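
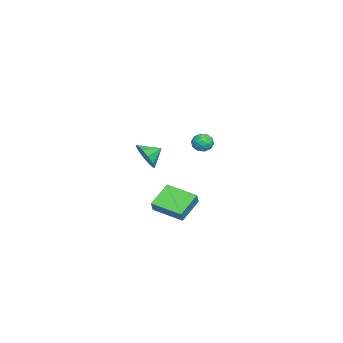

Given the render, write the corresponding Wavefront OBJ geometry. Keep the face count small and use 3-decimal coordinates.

v -3.801 1.193 1.68
v -3.472 1.403 1.118
v -3.948 0.197 1.222
v -3.619 0.407 0.66
v -3.276 0.322 1.246
v -3.185 0.937 1.528
v -4.235 0.663 0.812
v -4.144 1.278 1.094
v -3.74 1.075 0.582
v -3.148 0.864 0.85
v -4.272 0.736 1.49
v -3.68 0.525 1.758
v -3.623 1.385 1.439
v -3.797 0.215 0.901
v -3.595 0.165 1.245
v -3.402 0.288 0.915
v -3.455 1.112 1.68
v -3.262 1.235 1.35
v -3.147 0.599 1.425
v -4.158 0.365 0.99
v -3.965 0.488 0.66
v -4.018 1.312 1.425
v -3.825 1.435 1.095
v -4.273 1.001 0.915
v -3.588 1.316 0.794
v -3.674 0.73 0.525
v -4.036 0.881 0.614
v -3.983 1.243 0.78
v -3.24 1.192 0.951
v -3.326 0.606 0.682
v -3.125 0.556 1.026
v -3.071 0.918 1.192
v -3.397 0.999 0.636
v -4.094 0.994 1.658
v -4.18 0.408 1.389
v -4.349 0.682 1.148
v -4.295 1.044 1.314
v -3.746 0.87 1.815
v -3.832 0.284 1.546
v -3.437 0.357 1.56
v -3.384 0.719 1.726
v -4.023 0.601 1.704
v -0.127 -0.251 -1.075
v 0.321 -0.231 -0.376
v 0.37 1.546 -1.442
v 0.818 1.565 -0.744
v 1.242 -0.805 -1.936
v 1.69 -0.786 -1.238
v 1.739 0.991 -2.304
v 2.187 1.011 -1.605
v 4.027 -0.471 3.496
v 4.382 0.136 2.903
v 3.473 0.271 3.924
v 3.911 -0.082 2.671
v 3.485 -0.449 2.754
v 3.265 -0.824 3.12
v 3.337 -1.064 3.631
v 3.672 -1.078 4.09
v 4.143 -0.86 4.322
v 4.57 -0.493 4.239
v 4.789 -0.118 3.872
v 4.718 0.122 3.362
f 1 38 17
f 38 12 41
f 17 41 6
f 38 41 17
f 1 17 13
f 17 6 18
f 13 18 2
f 17 18 13
f 1 13 22
f 13 2 23
f 22 23 8
f 13 23 22
f 1 22 34
f 22 8 37
f 34 37 11
f 22 37 34
f 1 34 38
f 34 11 42
f 38 42 12
f 34 42 38
f 2 18 29
f 18 6 32
f 29 32 10
f 18 32 29
f 6 41 19
f 41 12 40
f 19 40 5
f 41 40 19
f 12 42 39
f 42 11 35
f 39 35 3
f 42 35 39
f 11 37 36
f 37 8 24
f 36 24 7
f 37 24 36
f 8 23 28
f 23 2 25
f 28 25 9
f 23 25 28
f 4 30 16
f 30 10 31
f 16 31 5
f 30 31 16
f 4 16 14
f 16 5 15
f 14 15 3
f 16 15 14
f 4 14 21
f 14 3 20
f 21 20 7
f 14 20 21
f 4 21 26
f 21 7 27
f 26 27 9
f 21 27 26
f 4 26 30
f 26 9 33
f 30 33 10
f 26 33 30
f 5 31 19
f 31 10 32
f 19 32 6
f 31 32 19
f 3 15 39
f 15 5 40
f 39 40 12
f 15 40 39
f 7 20 36
f 20 3 35
f 36 35 11
f 20 35 36
f 9 27 28
f 27 7 24
f 28 24 8
f 27 24 28
f 10 33 29
f 33 9 25
f 29 25 2
f 33 25 29
f 44 46 43
f 47 44 43
f 43 46 45
f 45 47 43
f 44 50 46
f 48 44 47
f 48 50 44
f 46 50 45
f 49 47 45
f 45 50 49
f 49 48 47
f 50 48 49
f 52 51 54
f 52 54 53
f 54 51 55
f 54 55 53
f 55 51 56
f 55 56 53
f 56 51 57
f 56 57 53
f 57 51 58
f 57 58 53
f 58 51 59
f 58 59 53
f 59 51 60
f 59 60 53
f 60 51 61
f 60 61 53
f 61 51 62
f 61 62 53
f 62 51 52
f 62 52 53



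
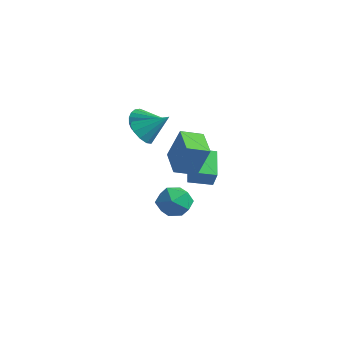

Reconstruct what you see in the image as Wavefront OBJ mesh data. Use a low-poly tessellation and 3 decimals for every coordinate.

v -4.202 -0.587 2.287
v -3.906 -0.181 1.505
v -2.498 -0.393 3.033
v -4.04 0.14 1.729
v -4.207 0.316 2.065
v -4.373 0.314 2.444
v -4.504 0.134 2.792
v -4.576 -0.19 3.04
v -4.574 -0.591 3.14
v -4.498 -0.992 3.07
v -4.364 -1.313 2.845
v -4.197 -1.489 2.51
v -4.032 -1.487 2.131
v -3.9 -1.307 1.782
v -3.828 -0.983 1.534
v -3.83 -0.582 1.435
v -0.905 -1.929 1.375
v -0.199 -1.647 3.365
v -0.173 -0.823 0.959
v 0.532 -0.54 2.949
v 0.568 -3.04 1.011
v 1.273 -2.757 3.001
v 1.299 -1.933 0.595
v 2.005 -1.651 2.585
v -1.852 -2.966 3.174
v -1.291 -3.706 3.226
v -0.688 -1.994 4.446
v -1.104 -3.371 2.798
v -1.203 -2.881 2.514
v -1.55 -2.424 2.482
v -2.012 -2.174 2.714
v -2.413 -2.227 3.122
v -2.601 -2.562 3.55
v -2.502 -3.051 3.834
v -2.155 -3.509 3.866
v -1.693 -3.759 3.634
v -3.376 0.184 -3.674
v -2.598 1.041 -3.228
v -1.822 -0.821 -4.452
v -1.044 0.036 -4.006
v -1.642 -0.724 -3.228
v -2.602 -0.103 -2.748
v -1.818 0.323 -4.932
v -2.778 0.944 -4.452
v -1.635 1.127 -4.006
v -1.526 0.48 -2.952
v -2.894 -0.26 -4.728
v -2.785 -0.907 -3.674
v -2.155 1.179 -0.687
v -1.692 1.004 0.351
v -1.151 2.217 -0.96
v -0.688 2.041 0.078
v -0.852 -0.301 -1.518
v -0.389 -0.477 -0.48
v 0.152 0.736 -1.791
v 0.615 0.561 -0.753
f 2 1 4
f 2 4 3
f 4 1 5
f 4 5 3
f 5 1 6
f 5 6 3
f 6 1 7
f 6 7 3
f 7 1 8
f 7 8 3
f 8 1 9
f 8 9 3
f 9 1 10
f 9 10 3
f 10 1 11
f 10 11 3
f 11 1 12
f 11 12 3
f 12 1 13
f 12 13 3
f 13 1 14
f 13 14 3
f 14 1 15
f 14 15 3
f 15 1 16
f 15 16 3
f 16 1 2
f 16 2 3
f 18 20 17
f 21 18 17
f 17 20 19
f 19 21 17
f 18 24 20
f 22 18 21
f 22 24 18
f 20 24 19
f 23 21 19
f 19 24 23
f 23 22 21
f 24 22 23
f 26 25 28
f 26 28 27
f 28 25 29
f 28 29 27
f 29 25 30
f 29 30 27
f 30 25 31
f 30 31 27
f 31 25 32
f 31 32 27
f 32 25 33
f 32 33 27
f 33 25 34
f 33 34 27
f 34 25 35
f 34 35 27
f 35 25 36
f 35 36 27
f 36 25 26
f 36 26 27
f 37 48 42
f 37 42 38
f 37 38 44
f 37 44 47
f 37 47 48
f 38 42 46
f 42 48 41
f 48 47 39
f 47 44 43
f 44 38 45
f 40 46 41
f 40 41 39
f 40 39 43
f 40 43 45
f 40 45 46
f 41 46 42
f 39 41 48
f 43 39 47
f 45 43 44
f 46 45 38
f 50 52 49
f 53 50 49
f 49 52 51
f 51 53 49
f 50 56 52
f 54 50 53
f 54 56 50
f 52 56 51
f 55 53 51
f 51 56 55
f 55 54 53
f 56 54 55



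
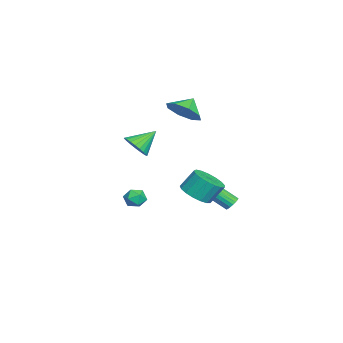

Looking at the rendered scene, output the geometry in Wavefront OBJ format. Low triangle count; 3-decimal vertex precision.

v 2.459 0.455 -1.305
v 2.785 0.132 -0.841
v 2.035 -0.452 -1.639
v 2.361 -0.775 -1.175
v 1.874 -0.373 -1.012
v 2.136 0.188 -0.806
v 2.684 -0.508 -1.674
v 2.946 0.053 -1.468
v 2.923 -0.463 -1.07
v 2.423 -0.38 -0.66
v 2.397 0.06 -1.82
v 1.897 0.143 -1.41
v -0.99 1.98 3.49
v -0.405 1.595 4.273
v -1.65 2.44 4.21
v -0.159 2.322 4.033
v -0.4 2.848 3.475
v -0.987 2.865 2.926
v -1.575 2.364 2.707
v -1.821 1.637 2.947
v -1.58 1.111 3.505
v -0.993 1.094 4.054
v -2.848 4.419 -3.895
v -2.352 4.353 -3.895
v -2.497 3.256 -3.005
v -2.992 3.321 -3.005
v -2.383 4.495 -3.726
v -2.528 3.397 -2.836
v -2.507 4.621 -3.59
v -2.651 3.523 -2.701
v -2.698 4.707 -3.515
v -2.842 3.609 -2.625
v -2.918 4.736 -3.515
v -3.063 3.638 -2.625
v -3.125 4.702 -3.59
v -3.269 3.605 -2.701
v -3.277 4.612 -3.726
v -3.421 3.515 -2.836
v -3.343 4.484 -3.895
v -3.488 3.387 -3.005
v -3.312 4.343 -4.064
v -3.457 3.245 -3.174
v -3.189 4.217 -4.199
v -3.333 3.119 -3.31
v -2.998 4.131 -4.275
v -3.142 3.033 -3.385
v -2.777 4.102 -4.275
v -2.922 3.004 -3.385
v -2.571 4.135 -4.199
v -2.715 3.038 -3.31
v -2.419 4.225 -4.064
v -2.563 3.128 -3.174
v 2.913 2.896 -0.615
v 3.643 2.479 -0.218
v 3.477 3.167 0.812
v 2.747 3.584 0.415
v 3.821 2.83 -0.425
v 3.655 3.519 0.605
v 3.791 3.197 -0.675
v 3.624 3.886 0.355
v 3.56 3.495 -0.911
v 3.393 4.184 0.119
v 3.18 3.656 -1.08
v 3.014 4.344 -0.05
v 2.74 3.642 -1.142
v 2.573 4.331 -0.112
v 2.339 3.457 -1.083
v 2.172 4.146 -0.053
v 2.07 3.144 -0.917
v 1.903 3.833 0.112
v 1.994 2.774 -0.682
v 1.827 3.463 0.348
v 2.128 2.432 -0.431
v 1.962 3.12 0.598
v 2.443 2.196 -0.223
v 2.277 2.884 0.807
v 2.865 2.12 -0.104
v 2.699 2.809 0.926
v 3.298 2.222 -0.102
v 3.132 2.911 0.928
v -2.892 -0.717 0.106
v -2.142 -0.655 0.543
v -3.528 0.317 1.054
v -2.101 -0.414 0.307
v -2.181 -0.219 0.041
v -2.369 -0.1 -0.215
v -2.636 -0.074 -0.422
v -2.943 -0.147 -0.549
v -3.241 -0.306 -0.577
v -3.487 -0.528 -0.5
v -3.641 -0.778 -0.331
v -3.682 -1.019 -0.095
v -3.602 -1.214 0.171
v -3.414 -1.333 0.427
v -3.147 -1.359 0.635
v -2.84 -1.286 0.762
v -2.542 -1.127 0.789
v -2.296 -0.905 0.712
f 1 12 6
f 1 6 2
f 1 2 8
f 1 8 11
f 1 11 12
f 2 6 10
f 6 12 5
f 12 11 3
f 11 8 7
f 8 2 9
f 4 10 5
f 4 5 3
f 4 3 7
f 4 7 9
f 4 9 10
f 5 10 6
f 3 5 12
f 7 3 11
f 9 7 8
f 10 9 2
f 14 13 16
f 14 16 15
f 16 13 17
f 16 17 15
f 17 13 18
f 17 18 15
f 18 13 19
f 18 19 15
f 19 13 20
f 19 20 15
f 20 13 21
f 20 21 15
f 21 13 22
f 21 22 15
f 22 13 14
f 22 14 15
f 24 23 27
f 24 27 25
f 25 27 28
f 25 28 26
f 27 23 29
f 27 29 28
f 28 29 30
f 28 30 26
f 29 23 31
f 29 31 30
f 30 31 32
f 30 32 26
f 31 23 33
f 31 33 32
f 32 33 34
f 32 34 26
f 33 23 35
f 33 35 34
f 34 35 36
f 34 36 26
f 35 23 37
f 35 37 36
f 36 37 38
f 36 38 26
f 37 23 39
f 37 39 38
f 38 39 40
f 38 40 26
f 39 23 41
f 39 41 40
f 40 41 42
f 40 42 26
f 41 23 43
f 41 43 42
f 42 43 44
f 42 44 26
f 43 23 45
f 43 45 44
f 44 45 46
f 44 46 26
f 45 23 47
f 45 47 46
f 46 47 48
f 46 48 26
f 47 23 49
f 47 49 48
f 48 49 50
f 48 50 26
f 49 23 51
f 49 51 50
f 50 51 52
f 50 52 26
f 51 23 24
f 51 24 52
f 52 24 25
f 52 25 26
f 54 53 57
f 54 57 55
f 55 57 58
f 55 58 56
f 57 53 59
f 57 59 58
f 58 59 60
f 58 60 56
f 59 53 61
f 59 61 60
f 60 61 62
f 60 62 56
f 61 53 63
f 61 63 62
f 62 63 64
f 62 64 56
f 63 53 65
f 63 65 64
f 64 65 66
f 64 66 56
f 65 53 67
f 65 67 66
f 66 67 68
f 66 68 56
f 67 53 69
f 67 69 68
f 68 69 70
f 68 70 56
f 69 53 71
f 69 71 70
f 70 71 72
f 70 72 56
f 71 53 73
f 71 73 72
f 72 73 74
f 72 74 56
f 73 53 75
f 73 75 74
f 74 75 76
f 74 76 56
f 75 53 77
f 75 77 76
f 76 77 78
f 76 78 56
f 77 53 79
f 77 79 78
f 78 79 80
f 78 80 56
f 79 53 54
f 79 54 80
f 80 54 55
f 80 55 56
f 82 81 84
f 82 84 83
f 84 81 85
f 84 85 83
f 85 81 86
f 85 86 83
f 86 81 87
f 86 87 83
f 87 81 88
f 87 88 83
f 88 81 89
f 88 89 83
f 89 81 90
f 89 90 83
f 90 81 91
f 90 91 83
f 91 81 92
f 91 92 83
f 92 81 93
f 92 93 83
f 93 81 94
f 93 94 83
f 94 81 95
f 94 95 83
f 95 81 96
f 95 96 83
f 96 81 97
f 96 97 83
f 97 81 98
f 97 98 83
f 98 81 82
f 98 82 83



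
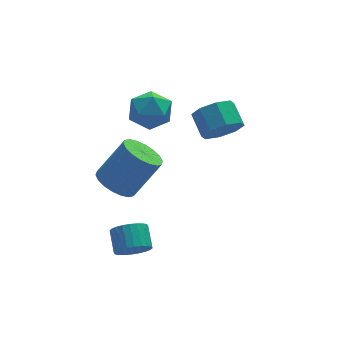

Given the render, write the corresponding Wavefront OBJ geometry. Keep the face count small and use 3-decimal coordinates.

v -1.516 2.716 2.262
v -0.907 2.611 3.099
v -1.473 1.049 2.021
v -0.864 0.944 2.858
v -1.859 1.227 2.971
v -1.886 2.257 3.12
v -0.494 1.403 2
v -0.521 2.433 2.149
v -0.275 1.799 2.938
v -1.119 1.691 3.538
v -1.261 1.969 1.582
v -2.105 1.861 2.182
v -2.865 1.495 -1.604
v -2.103 1.203 -2.165
v -0.833 1.313 -0.496
v -1.595 1.605 0.064
v -2.091 1.641 -2.203
v -0.821 1.752 -0.535
v -2.232 2.051 -2.123
v -0.962 2.162 -0.455
v -2.498 2.35 -1.94
v -1.228 2.461 -0.272
v -2.837 2.48 -1.691
v -1.567 2.591 -0.022
v -3.182 2.415 -1.424
v -1.912 2.526 0.244
v -3.464 2.167 -1.193
v -2.194 2.278 0.475
v -3.627 1.787 -1.044
v -2.357 1.897 0.625
v -3.639 1.348 -1.005
v -2.369 1.459 0.663
v -3.498 0.938 -1.085
v -2.228 1.049 0.583
v -3.232 0.639 -1.268
v -1.962 0.75 0.4
v -2.893 0.509 -1.518
v -1.623 0.62 0.151
v -2.548 0.574 -1.784
v -1.278 0.685 -0.116
v -2.266 0.822 -2.015
v -0.996 0.933 -0.347
v 1.686 0.924 1.174
v 2.652 0.974 1.233
v 2.561 2.025 1.845
v 1.594 1.976 1.786
v 2.388 1.305 0.624
v 2.297 2.357 1.236
v 1.712 1.414 0.337
v 1.621 2.465 0.949
v 1.02 1.236 0.54
v 0.929 2.287 1.153
v 0.719 0.875 1.115
v 0.628 1.926 1.727
v 0.983 0.543 1.724
v 0.892 1.595 2.336
v 1.659 0.435 2.011
v 1.568 1.486 2.623
v 2.351 0.613 1.807
v 2.26 1.664 2.42
v -3.434 -2.978 -1.753
v -2.844 -2.766 -2.217
v -2.736 -1.83 -1.651
v -3.326 -2.042 -1.187
v -3.082 -2.649 -2.366
v -2.974 -1.712 -1.8
v -3.374 -2.581 -2.422
v -3.265 -1.645 -1.856
v -3.674 -2.574 -2.376
v -3.566 -1.638 -1.809
v -3.938 -2.629 -2.235
v -3.83 -1.692 -1.669
v -4.126 -2.737 -2.021
v -4.017 -1.8 -1.454
v -4.208 -2.881 -1.766
v -4.1 -1.944 -1.199
v -4.172 -3.041 -1.509
v -4.064 -2.104 -0.943
v -4.024 -3.19 -1.289
v -3.916 -2.254 -0.723
v -3.786 -3.308 -1.14
v -3.678 -2.371 -0.574
v -3.495 -3.375 -1.084
v -3.386 -2.439 -0.518
v -3.194 -3.382 -1.131
v -3.086 -2.446 -0.564
v -2.93 -3.328 -1.271
v -2.822 -2.391 -0.705
v -2.743 -3.22 -1.486
v -2.634 -2.283 -0.919
v -2.66 -3.076 -1.741
v -2.552 -2.139 -1.174
v -2.696 -2.916 -1.997
v -2.588 -1.979 -1.431
f 1 12 6
f 1 6 2
f 1 2 8
f 1 8 11
f 1 11 12
f 2 6 10
f 6 12 5
f 12 11 3
f 11 8 7
f 8 2 9
f 4 10 5
f 4 5 3
f 4 3 7
f 4 7 9
f 4 9 10
f 5 10 6
f 3 5 12
f 7 3 11
f 9 7 8
f 10 9 2
f 14 13 17
f 14 17 15
f 15 17 18
f 15 18 16
f 17 13 19
f 17 19 18
f 18 19 20
f 18 20 16
f 19 13 21
f 19 21 20
f 20 21 22
f 20 22 16
f 21 13 23
f 21 23 22
f 22 23 24
f 22 24 16
f 23 13 25
f 23 25 24
f 24 25 26
f 24 26 16
f 25 13 27
f 25 27 26
f 26 27 28
f 26 28 16
f 27 13 29
f 27 29 28
f 28 29 30
f 28 30 16
f 29 13 31
f 29 31 30
f 30 31 32
f 30 32 16
f 31 13 33
f 31 33 32
f 32 33 34
f 32 34 16
f 33 13 35
f 33 35 34
f 34 35 36
f 34 36 16
f 35 13 37
f 35 37 36
f 36 37 38
f 36 38 16
f 37 13 39
f 37 39 38
f 38 39 40
f 38 40 16
f 39 13 41
f 39 41 40
f 40 41 42
f 40 42 16
f 41 13 14
f 41 14 42
f 42 14 15
f 42 15 16
f 44 43 47
f 44 47 45
f 45 47 48
f 45 48 46
f 47 43 49
f 47 49 48
f 48 49 50
f 48 50 46
f 49 43 51
f 49 51 50
f 50 51 52
f 50 52 46
f 51 43 53
f 51 53 52
f 52 53 54
f 52 54 46
f 53 43 55
f 53 55 54
f 54 55 56
f 54 56 46
f 55 43 57
f 55 57 56
f 56 57 58
f 56 58 46
f 57 43 59
f 57 59 58
f 58 59 60
f 58 60 46
f 59 43 44
f 59 44 60
f 60 44 45
f 60 45 46
f 62 61 65
f 62 65 63
f 63 65 66
f 63 66 64
f 65 61 67
f 65 67 66
f 66 67 68
f 66 68 64
f 67 61 69
f 67 69 68
f 68 69 70
f 68 70 64
f 69 61 71
f 69 71 70
f 70 71 72
f 70 72 64
f 71 61 73
f 71 73 72
f 72 73 74
f 72 74 64
f 73 61 75
f 73 75 74
f 74 75 76
f 74 76 64
f 75 61 77
f 75 77 76
f 76 77 78
f 76 78 64
f 77 61 79
f 77 79 78
f 78 79 80
f 78 80 64
f 79 61 81
f 79 81 80
f 80 81 82
f 80 82 64
f 81 61 83
f 81 83 82
f 82 83 84
f 82 84 64
f 83 61 85
f 83 85 84
f 84 85 86
f 84 86 64
f 85 61 87
f 85 87 86
f 86 87 88
f 86 88 64
f 87 61 89
f 87 89 88
f 88 89 90
f 88 90 64
f 89 61 91
f 89 91 90
f 90 91 92
f 90 92 64
f 91 61 93
f 91 93 92
f 92 93 94
f 92 94 64
f 93 61 62
f 93 62 94
f 94 62 63
f 94 63 64



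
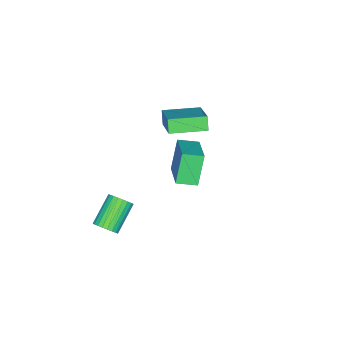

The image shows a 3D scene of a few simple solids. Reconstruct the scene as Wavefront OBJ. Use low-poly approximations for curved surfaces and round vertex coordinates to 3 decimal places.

v 0.211 1.759 2.345
v -0.504 1.626 3.87
v 1.493 2.879 3.043
v 0.778 2.746 4.569
v 0.802 0.954 2.551
v 0.087 0.821 4.077
v 2.084 2.074 3.25
v 1.369 1.941 4.775
v -2.929 -2.109 2.137
v -1.57 -0.837 3.291
v -4.195 -0.719 2.097
v -2.836 0.552 3.251
v -2.604 -1.832 1.449
v -1.245 -0.561 2.603
v -3.87 -0.443 1.409
v -2.511 0.829 2.563
v 2.346 -1.744 -2.55
v 2.653 -1.389 -2.086
v 1.222 -1.481 -1.066
v 0.914 -1.836 -1.53
v 2.542 -1.203 -2.226
v 1.11 -1.296 -1.206
v 2.4 -1.1 -2.415
v 0.969 -1.193 -1.395
v 2.251 -1.095 -2.624
v 0.819 -1.187 -1.604
v 2.115 -1.188 -2.823
v 0.684 -1.281 -1.802
v 2.015 -1.366 -2.979
v 0.584 -1.459 -1.959
v 1.965 -1.602 -3.071
v 0.534 -1.695 -2.051
v 1.973 -1.859 -3.083
v 0.542 -1.952 -2.063
v 2.038 -2.099 -3.014
v 0.607 -2.191 -1.994
v 2.15 -2.284 -2.874
v 0.718 -2.377 -1.854
v 2.291 -2.387 -2.685
v 0.86 -2.48 -1.665
v 2.441 -2.393 -2.476
v 1.009 -2.485 -1.456
v 2.576 -2.299 -2.278
v 1.145 -2.392 -1.257
v 2.676 -2.121 -2.121
v 1.245 -2.214 -1.101
v 2.726 -1.885 -2.029
v 1.295 -1.978 -1.009
v 2.718 -1.628 -2.017
v 1.287 -1.721 -0.997
f 2 4 1
f 5 2 1
f 1 4 3
f 3 5 1
f 2 8 4
f 6 2 5
f 6 8 2
f 4 8 3
f 7 5 3
f 3 8 7
f 7 6 5
f 8 6 7
f 10 12 9
f 13 10 9
f 9 12 11
f 11 13 9
f 10 16 12
f 14 10 13
f 14 16 10
f 12 16 11
f 15 13 11
f 11 16 15
f 15 14 13
f 16 14 15
f 18 17 21
f 18 21 19
f 19 21 22
f 19 22 20
f 21 17 23
f 21 23 22
f 22 23 24
f 22 24 20
f 23 17 25
f 23 25 24
f 24 25 26
f 24 26 20
f 25 17 27
f 25 27 26
f 26 27 28
f 26 28 20
f 27 17 29
f 27 29 28
f 28 29 30
f 28 30 20
f 29 17 31
f 29 31 30
f 30 31 32
f 30 32 20
f 31 17 33
f 31 33 32
f 32 33 34
f 32 34 20
f 33 17 35
f 33 35 34
f 34 35 36
f 34 36 20
f 35 17 37
f 35 37 36
f 36 37 38
f 36 38 20
f 37 17 39
f 37 39 38
f 38 39 40
f 38 40 20
f 39 17 41
f 39 41 40
f 40 41 42
f 40 42 20
f 41 17 43
f 41 43 42
f 42 43 44
f 42 44 20
f 43 17 45
f 43 45 44
f 44 45 46
f 44 46 20
f 45 17 47
f 45 47 46
f 46 47 48
f 46 48 20
f 47 17 49
f 47 49 48
f 48 49 50
f 48 50 20
f 49 17 18
f 49 18 50
f 50 18 19
f 50 19 20



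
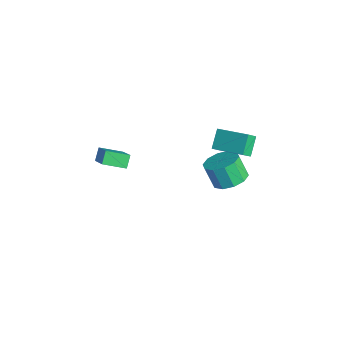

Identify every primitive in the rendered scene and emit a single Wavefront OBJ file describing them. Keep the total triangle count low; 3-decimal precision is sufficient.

v 2.376 3.05 0.139
v 2.591 2.502 0.709
v 1.667 3.655 0.987
v 1.883 3.107 1.558
v 3.897 4.153 0.622
v 4.113 3.605 1.193
v 3.189 4.758 1.471
v 3.404 4.21 2.041
v 1.611 -3.625 1.069
v 1.181 -3.257 1.663
v 2.024 -2.448 0.638
v 1.595 -2.08 1.232
v 2.965 -3.72 2.108
v 2.536 -3.352 2.702
v 3.379 -2.543 1.677
v 2.949 -2.175 2.271
v 1.549 4.094 -3.672
v 2.522 3.878 -3.313
v 1.965 3.53 -2.01
v 0.991 3.746 -2.368
v 2.399 4.511 -3.197
v 1.842 4.163 -1.893
v 1.951 4.985 -3.262
v 1.394 4.636 -1.958
v 1.349 5.118 -3.483
v 0.792 4.77 -2.18
v 0.824 4.86 -3.777
v 0.266 4.512 -2.473
v 0.575 4.31 -4.03
v 0.018 3.962 -2.727
v 0.698 3.677 -4.147
v 0.141 3.329 -2.843
v 1.146 3.204 -4.082
v 0.589 2.855 -2.778
v 1.748 3.07 -3.86
v 1.191 2.722 -2.557
v 2.274 3.328 -3.567
v 1.716 2.98 -2.263
f 2 4 1
f 5 2 1
f 1 4 3
f 3 5 1
f 2 8 4
f 6 2 5
f 6 8 2
f 4 8 3
f 7 5 3
f 3 8 7
f 7 6 5
f 8 6 7
f 10 12 9
f 13 10 9
f 9 12 11
f 11 13 9
f 10 16 12
f 14 10 13
f 14 16 10
f 12 16 11
f 15 13 11
f 11 16 15
f 15 14 13
f 16 14 15
f 18 17 21
f 18 21 19
f 19 21 22
f 19 22 20
f 21 17 23
f 21 23 22
f 22 23 24
f 22 24 20
f 23 17 25
f 23 25 24
f 24 25 26
f 24 26 20
f 25 17 27
f 25 27 26
f 26 27 28
f 26 28 20
f 27 17 29
f 27 29 28
f 28 29 30
f 28 30 20
f 29 17 31
f 29 31 30
f 30 31 32
f 30 32 20
f 31 17 33
f 31 33 32
f 32 33 34
f 32 34 20
f 33 17 35
f 33 35 34
f 34 35 36
f 34 36 20
f 35 17 37
f 35 37 36
f 36 37 38
f 36 38 20
f 37 17 18
f 37 18 38
f 38 18 19
f 38 19 20



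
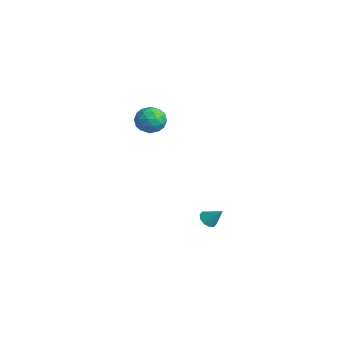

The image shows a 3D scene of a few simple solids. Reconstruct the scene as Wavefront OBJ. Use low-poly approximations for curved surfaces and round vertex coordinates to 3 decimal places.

v -1.911 1.768 -4.429
v -1.491 1.945 -4.864
v -1.229 2.352 -3.531
v -1.762 2.223 -4.838
v -2.09 2.328 -4.657
v -2.35 2.218 -4.388
v -2.442 1.937 -4.135
v -2.332 1.591 -3.995
v -2.061 1.313 -4.02
v -1.732 1.209 -4.201
v -1.472 1.318 -4.47
v -1.38 1.599 -4.723
v -3.823 -0.813 4.045
v -3.43 -0.433 3.234
v -2.81 -2.027 3.966
v -2.417 -1.647 3.155
v -2.289 -1.201 4.017
v -2.915 -0.451 4.065
v -3.325 -2.009 3.135
v -3.951 -1.259 3.183
v -3.122 -1.172 2.672
v -2.482 -0.673 3.217
v -3.758 -1.787 3.983
v -3.118 -1.288 4.528
v -3.715 -0.517 3.646
v -2.525 -1.943 3.554
v -2.45 -1.682 4.06
v -2.219 -1.458 3.584
v -3.412 -0.527 4.135
v -3.181 -0.304 3.658
v -2.511 -0.755 4.118
v -3.059 -2.156 3.542
v -2.828 -1.933 3.065
v -4.021 -1.002 3.616
v -3.79 -0.778 3.14
v -3.729 -1.705 3.082
v -3.303 -0.727 2.839
v -2.708 -1.441 2.793
v -3.242 -1.653 2.781
v -3.61 -1.213 2.81
v -2.927 -0.434 3.16
v -2.332 -1.147 3.113
v -2.256 -0.886 3.62
v -2.624 -0.445 3.648
v -2.746 -0.868 2.829
v -3.908 -1.313 4.087
v -3.313 -2.026 4.04
v -3.616 -2.015 3.552
v -3.984 -1.574 3.58
v -3.532 -1.019 4.407
v -2.937 -1.733 4.361
v -2.63 -1.247 4.39
v -2.998 -0.807 4.419
v -3.494 -1.592 4.371
f 2 1 4
f 2 4 3
f 4 1 5
f 4 5 3
f 5 1 6
f 5 6 3
f 6 1 7
f 6 7 3
f 7 1 8
f 7 8 3
f 8 1 9
f 8 9 3
f 9 1 10
f 9 10 3
f 10 1 11
f 10 11 3
f 11 1 12
f 11 12 3
f 12 1 2
f 12 2 3
f 13 50 29
f 50 24 53
f 29 53 18
f 50 53 29
f 13 29 25
f 29 18 30
f 25 30 14
f 29 30 25
f 13 25 34
f 25 14 35
f 34 35 20
f 25 35 34
f 13 34 46
f 34 20 49
f 46 49 23
f 34 49 46
f 13 46 50
f 46 23 54
f 50 54 24
f 46 54 50
f 14 30 41
f 30 18 44
f 41 44 22
f 30 44 41
f 18 53 31
f 53 24 52
f 31 52 17
f 53 52 31
f 24 54 51
f 54 23 47
f 51 47 15
f 54 47 51
f 23 49 48
f 49 20 36
f 48 36 19
f 49 36 48
f 20 35 40
f 35 14 37
f 40 37 21
f 35 37 40
f 16 42 28
f 42 22 43
f 28 43 17
f 42 43 28
f 16 28 26
f 28 17 27
f 26 27 15
f 28 27 26
f 16 26 33
f 26 15 32
f 33 32 19
f 26 32 33
f 16 33 38
f 33 19 39
f 38 39 21
f 33 39 38
f 16 38 42
f 38 21 45
f 42 45 22
f 38 45 42
f 17 43 31
f 43 22 44
f 31 44 18
f 43 44 31
f 15 27 51
f 27 17 52
f 51 52 24
f 27 52 51
f 19 32 48
f 32 15 47
f 48 47 23
f 32 47 48
f 21 39 40
f 39 19 36
f 40 36 20
f 39 36 40
f 22 45 41
f 45 21 37
f 41 37 14
f 45 37 41



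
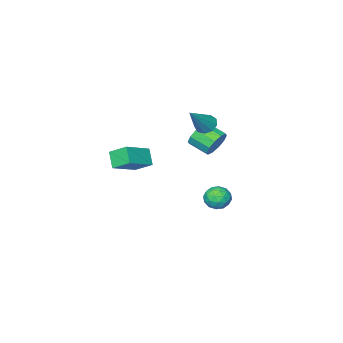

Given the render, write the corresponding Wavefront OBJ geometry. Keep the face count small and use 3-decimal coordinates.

v 2.66 0.876 -0.631
v 2.418 0.331 0.003
v 2.328 1.626 -0.113
v 2.086 1.081 0.521
v 3.934 1.019 -0.021
v 3.692 0.474 0.613
v 3.602 1.769 0.497
v 3.36 1.224 1.131
v -1.106 1.603 -0.049
v -0.716 1.945 0.406
v -0.404 1.059 0.804
v -0.794 0.717 0.349
v -1.101 1.887 0.58
v -0.789 1.001 0.978
v -1.488 1.721 0.514
v -1.176 0.835 0.911
v -1.729 1.51 0.233
v -1.417 0.624 0.63
v -1.732 1.334 -0.156
v -1.42 0.448 0.241
v -1.496 1.261 -0.504
v -1.184 0.375 -0.106
v -1.111 1.319 -0.678
v -0.799 0.433 -0.28
v -0.724 1.485 -0.611
v -0.412 0.599 -0.214
v -0.483 1.696 -0.33
v -0.171 0.81 0.067
v -0.48 1.872 0.059
v -0.168 0.986 0.456
v -2.107 1.386 -3.559
v -1.528 1.32 -3.245
v -1.732 0.8 -4.375
v -1.153 0.734 -4.061
v -1.694 0.433 -3.825
v -1.926 0.795 -3.321
v -1.334 1.325 -4.299
v -1.566 1.687 -3.795
v -1.05 1.282 -3.703
v -1.272 0.731 -3.409
v -1.988 1.389 -4.211
v -2.21 0.838 -3.917
v -1.851 1.404 -3.331
v -1.409 0.716 -4.289
v -1.727 0.539 -4.151
v -1.387 0.5 -3.966
v -2.084 1.096 -3.375
v -1.744 1.057 -3.19
v -1.841 0.536 -3.531
v -1.516 1.063 -4.43
v -1.176 1.024 -4.245
v -1.873 1.62 -3.654
v -1.533 1.581 -3.469
v -1.419 1.584 -4.089
v -1.229 1.343 -3.415
v -1.009 0.999 -3.894
v -1.115 1.346 -4.034
v -1.252 1.559 -3.738
v -1.36 1.019 -3.242
v -1.139 0.675 -3.722
v -1.457 0.498 -3.583
v -1.593 0.711 -3.287
v -1.079 0.997 -3.511
v -2.121 1.445 -3.898
v -1.9 1.101 -4.378
v -1.667 1.409 -4.333
v -1.803 1.622 -4.037
v -2.251 1.121 -3.726
v -2.031 0.777 -4.205
v -2.008 0.561 -3.882
v -2.145 0.774 -3.586
v -2.181 1.123 -4.109
v -0.375 1.766 1.461
v 0.012 1.703 1.105
v 0.735 2.054 2.619
v -0.091 2.051 1.117
v -0.326 2.265 1.29
v -0.585 2.246 1.543
v -0.746 2.002 1.758
v -0.733 1.648 1.834
v -0.553 1.349 1.735
v -0.29 1.245 1.509
v -0.067 1.385 1.26
f 2 4 1
f 5 2 1
f 1 4 3
f 3 5 1
f 2 8 4
f 6 2 5
f 6 8 2
f 4 8 3
f 7 5 3
f 3 8 7
f 7 6 5
f 8 6 7
f 10 9 13
f 10 13 11
f 11 13 14
f 11 14 12
f 13 9 15
f 13 15 14
f 14 15 16
f 14 16 12
f 15 9 17
f 15 17 16
f 16 17 18
f 16 18 12
f 17 9 19
f 17 19 18
f 18 19 20
f 18 20 12
f 19 9 21
f 19 21 20
f 20 21 22
f 20 22 12
f 21 9 23
f 21 23 22
f 22 23 24
f 22 24 12
f 23 9 25
f 23 25 24
f 24 25 26
f 24 26 12
f 25 9 27
f 25 27 26
f 26 27 28
f 26 28 12
f 27 9 29
f 27 29 28
f 28 29 30
f 28 30 12
f 29 9 10
f 29 10 30
f 30 10 11
f 30 11 12
f 31 68 47
f 68 42 71
f 47 71 36
f 68 71 47
f 31 47 43
f 47 36 48
f 43 48 32
f 47 48 43
f 31 43 52
f 43 32 53
f 52 53 38
f 43 53 52
f 31 52 64
f 52 38 67
f 64 67 41
f 52 67 64
f 31 64 68
f 64 41 72
f 68 72 42
f 64 72 68
f 32 48 59
f 48 36 62
f 59 62 40
f 48 62 59
f 36 71 49
f 71 42 70
f 49 70 35
f 71 70 49
f 42 72 69
f 72 41 65
f 69 65 33
f 72 65 69
f 41 67 66
f 67 38 54
f 66 54 37
f 67 54 66
f 38 53 58
f 53 32 55
f 58 55 39
f 53 55 58
f 34 60 46
f 60 40 61
f 46 61 35
f 60 61 46
f 34 46 44
f 46 35 45
f 44 45 33
f 46 45 44
f 34 44 51
f 44 33 50
f 51 50 37
f 44 50 51
f 34 51 56
f 51 37 57
f 56 57 39
f 51 57 56
f 34 56 60
f 56 39 63
f 60 63 40
f 56 63 60
f 35 61 49
f 61 40 62
f 49 62 36
f 61 62 49
f 33 45 69
f 45 35 70
f 69 70 42
f 45 70 69
f 37 50 66
f 50 33 65
f 66 65 41
f 50 65 66
f 39 57 58
f 57 37 54
f 58 54 38
f 57 54 58
f 40 63 59
f 63 39 55
f 59 55 32
f 63 55 59
f 74 73 76
f 74 76 75
f 76 73 77
f 76 77 75
f 77 73 78
f 77 78 75
f 78 73 79
f 78 79 75
f 79 73 80
f 79 80 75
f 80 73 81
f 80 81 75
f 81 73 82
f 81 82 75
f 82 73 83
f 82 83 75
f 83 73 74
f 83 74 75



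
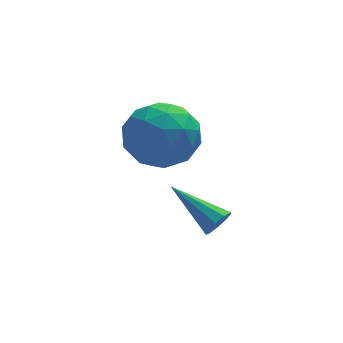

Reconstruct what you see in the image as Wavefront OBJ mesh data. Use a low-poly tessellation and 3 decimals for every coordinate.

v 1.54 1.036 -0.379
v 1.865 1.085 -0.002
v 0.44 2.184 0.419
v 1.931 1.317 -0.245
v 1.815 1.417 -0.55
v 1.57 1.339 -0.775
v 1.311 1.119 -0.815
v 1.16 0.86 -0.651
v 1.187 0.683 -0.359
v 1.379 0.671 -0.077
v 1.647 0.83 0.064
v -0.022 3.098 2.91
v 1.033 2.738 2.692
v -0.673 1.422 2.528
v 0.382 1.062 2.31
v 0.079 1.323 3.373
v 0.481 2.358 3.609
v -0.121 1.802 1.611
v 0.281 2.837 1.847
v 0.971 1.937 1.889
v 1.095 1.641 2.978
v -0.735 2.519 2.242
v -0.611 2.223 3.331
v 0.562 3.065 2.834
v -0.202 1.095 2.386
v -0.381 1.248 3.011
v 0.239 1.037 2.883
v 0.238 2.842 3.373
v 0.858 2.63 3.245
v 0.298 1.799 3.646
v -0.498 1.53 1.975
v 0.122 1.318 1.847
v 0.121 3.123 2.337
v 0.741 2.912 2.209
v 0.062 2.361 1.574
v 1.146 2.382 2.234
v 0.764 1.398 2.01
v 0.468 1.832 1.599
v 0.704 2.441 1.738
v 1.219 2.208 2.875
v 0.837 1.224 2.651
v 0.659 1.377 3.275
v 0.895 1.985 3.414
v 1.183 1.738 2.403
v -0.477 2.936 2.569
v -0.859 1.952 2.345
v -0.535 2.175 1.806
v -0.299 2.783 1.945
v -0.404 2.762 3.21
v -0.786 1.778 2.986
v -0.344 1.719 3.482
v -0.108 2.328 3.621
v -0.823 2.422 2.817
f 2 1 4
f 2 4 3
f 4 1 5
f 4 5 3
f 5 1 6
f 5 6 3
f 6 1 7
f 6 7 3
f 7 1 8
f 7 8 3
f 8 1 9
f 8 9 3
f 9 1 10
f 9 10 3
f 10 1 11
f 10 11 3
f 11 1 2
f 11 2 3
f 12 49 28
f 49 23 52
f 28 52 17
f 49 52 28
f 12 28 24
f 28 17 29
f 24 29 13
f 28 29 24
f 12 24 33
f 24 13 34
f 33 34 19
f 24 34 33
f 12 33 45
f 33 19 48
f 45 48 22
f 33 48 45
f 12 45 49
f 45 22 53
f 49 53 23
f 45 53 49
f 13 29 40
f 29 17 43
f 40 43 21
f 29 43 40
f 17 52 30
f 52 23 51
f 30 51 16
f 52 51 30
f 23 53 50
f 53 22 46
f 50 46 14
f 53 46 50
f 22 48 47
f 48 19 35
f 47 35 18
f 48 35 47
f 19 34 39
f 34 13 36
f 39 36 20
f 34 36 39
f 15 41 27
f 41 21 42
f 27 42 16
f 41 42 27
f 15 27 25
f 27 16 26
f 25 26 14
f 27 26 25
f 15 25 32
f 25 14 31
f 32 31 18
f 25 31 32
f 15 32 37
f 32 18 38
f 37 38 20
f 32 38 37
f 15 37 41
f 37 20 44
f 41 44 21
f 37 44 41
f 16 42 30
f 42 21 43
f 30 43 17
f 42 43 30
f 14 26 50
f 26 16 51
f 50 51 23
f 26 51 50
f 18 31 47
f 31 14 46
f 47 46 22
f 31 46 47
f 20 38 39
f 38 18 35
f 39 35 19
f 38 35 39
f 21 44 40
f 44 20 36
f 40 36 13
f 44 36 40



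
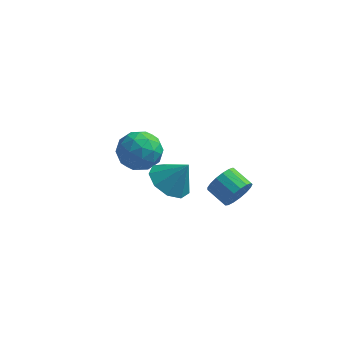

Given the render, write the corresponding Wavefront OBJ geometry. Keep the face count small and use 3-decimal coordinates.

v 0.111 -3.278 -0.647
v 0.785 -4.005 -1.05
v 0.929 -3.182 0.547
v 0.995 -3.333 -1.248
v 0.792 -2.634 -1.164
v 0.271 -2.237 -0.839
v -0.326 -2.327 -0.424
v -0.717 -2.861 -0.113
v -0.721 -3.591 -0.052
v -0.336 -4.174 -0.27
v 0.259 -4.337 -0.664
v 2.713 -1.009 -3.09
v 3.186 -0.668 -2.499
v 2.259 -0.111 -2.079
v 1.787 -0.451 -2.67
v 3.207 -0.408 -2.798
v 2.28 0.149 -2.378
v 3.114 -0.286 -3.165
v 2.188 0.272 -2.745
v 2.93 -0.329 -3.514
v 2.004 0.228 -3.094
v 2.696 -0.528 -3.766
v 1.77 0.03 -3.346
v 2.466 -0.837 -3.863
v 1.54 -0.279 -3.444
v 2.293 -1.185 -3.783
v 1.366 -0.628 -3.364
v 2.216 -1.493 -3.545
v 1.289 -0.936 -3.125
v 2.253 -1.69 -3.202
v 1.326 -1.133 -2.782
v 2.395 -1.731 -2.833
v 1.468 -1.173 -2.413
v 2.61 -1.606 -2.523
v 1.684 -1.049 -2.103
v 2.849 -1.345 -2.343
v 1.923 -0.787 -1.924
v 3.057 -1.006 -2.334
v 2.13 -0.449 -1.915
v -3.634 2.212 -3.779
v -2.834 2.673 -4.494
v -2.266 1.347 -2.806
v -1.466 1.808 -3.521
v -2.055 2.495 -2.783
v -2.9 3.029 -3.385
v -2.2 0.991 -3.915
v -3.045 1.525 -4.517
v -1.948 1.918 -4.578
v -1.859 2.848 -3.878
v -3.241 1.172 -3.422
v -3.152 2.102 -2.722
v -3.354 2.518 -4.222
v -1.746 1.502 -3.078
v -2.092 1.906 -2.644
v -1.622 2.177 -3.064
v -3.393 2.728 -3.57
v -2.923 2.999 -3.99
v -2.465 2.894 -2.984
v -2.177 1.021 -3.31
v -1.707 1.292 -3.73
v -3.478 1.843 -4.236
v -3.008 2.114 -4.656
v -2.635 1.126 -4.316
v -2.363 2.345 -4.692
v -1.559 1.837 -4.12
v -1.99 1.357 -4.351
v -2.487 1.671 -4.705
v -2.311 2.892 -4.28
v -1.506 2.384 -3.708
v -1.852 2.788 -3.275
v -2.35 3.102 -3.628
v -1.79 2.448 -4.33
v -3.594 1.636 -3.592
v -2.789 1.128 -3.02
v -2.75 0.918 -3.672
v -3.248 1.232 -4.025
v -3.541 2.183 -3.18
v -2.737 1.675 -2.608
v -2.613 2.349 -2.595
v -3.11 2.663 -2.949
v -3.31 1.572 -2.97
f 2 1 4
f 2 4 3
f 4 1 5
f 4 5 3
f 5 1 6
f 5 6 3
f 6 1 7
f 6 7 3
f 7 1 8
f 7 8 3
f 8 1 9
f 8 9 3
f 9 1 10
f 9 10 3
f 10 1 11
f 10 11 3
f 11 1 2
f 11 2 3
f 13 12 16
f 13 16 14
f 14 16 17
f 14 17 15
f 16 12 18
f 16 18 17
f 17 18 19
f 17 19 15
f 18 12 20
f 18 20 19
f 19 20 21
f 19 21 15
f 20 12 22
f 20 22 21
f 21 22 23
f 21 23 15
f 22 12 24
f 22 24 23
f 23 24 25
f 23 25 15
f 24 12 26
f 24 26 25
f 25 26 27
f 25 27 15
f 26 12 28
f 26 28 27
f 27 28 29
f 27 29 15
f 28 12 30
f 28 30 29
f 29 30 31
f 29 31 15
f 30 12 32
f 30 32 31
f 31 32 33
f 31 33 15
f 32 12 34
f 32 34 33
f 33 34 35
f 33 35 15
f 34 12 36
f 34 36 35
f 35 36 37
f 35 37 15
f 36 12 38
f 36 38 37
f 37 38 39
f 37 39 15
f 38 12 13
f 38 13 39
f 39 13 14
f 39 14 15
f 40 77 56
f 77 51 80
f 56 80 45
f 77 80 56
f 40 56 52
f 56 45 57
f 52 57 41
f 56 57 52
f 40 52 61
f 52 41 62
f 61 62 47
f 52 62 61
f 40 61 73
f 61 47 76
f 73 76 50
f 61 76 73
f 40 73 77
f 73 50 81
f 77 81 51
f 73 81 77
f 41 57 68
f 57 45 71
f 68 71 49
f 57 71 68
f 45 80 58
f 80 51 79
f 58 79 44
f 80 79 58
f 51 81 78
f 81 50 74
f 78 74 42
f 81 74 78
f 50 76 75
f 76 47 63
f 75 63 46
f 76 63 75
f 47 62 67
f 62 41 64
f 67 64 48
f 62 64 67
f 43 69 55
f 69 49 70
f 55 70 44
f 69 70 55
f 43 55 53
f 55 44 54
f 53 54 42
f 55 54 53
f 43 53 60
f 53 42 59
f 60 59 46
f 53 59 60
f 43 60 65
f 60 46 66
f 65 66 48
f 60 66 65
f 43 65 69
f 65 48 72
f 69 72 49
f 65 72 69
f 44 70 58
f 70 49 71
f 58 71 45
f 70 71 58
f 42 54 78
f 54 44 79
f 78 79 51
f 54 79 78
f 46 59 75
f 59 42 74
f 75 74 50
f 59 74 75
f 48 66 67
f 66 46 63
f 67 63 47
f 66 63 67
f 49 72 68
f 72 48 64
f 68 64 41
f 72 64 68



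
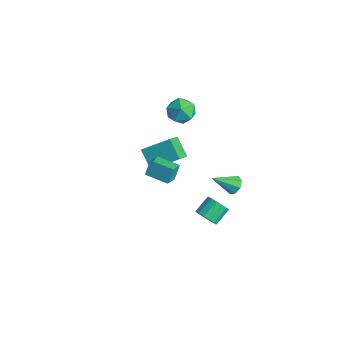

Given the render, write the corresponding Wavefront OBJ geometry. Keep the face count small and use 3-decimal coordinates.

v 1.566 3.004 -2.464
v 1.851 3.317 -1.957
v 1.194 1.676 -1.436
v 1.359 3.423 -1.998
v 0.988 3.284 -2.312
v 0.957 2.981 -2.715
v 1.282 2.691 -2.971
v 1.774 2.585 -2.93
v 2.145 2.724 -2.616
v 2.176 3.027 -2.213
v 1.949 0.876 -4.23
v 2.545 0.762 -3.772
v 2.247 1.77 -3.133
v 1.651 1.884 -3.59
v 2.682 0.988 -4.064
v 2.384 1.995 -3.424
v 2.623 1.183 -4.4
v 2.325 2.191 -3.761
v 2.383 1.297 -4.69
v 2.085 2.304 -4.051
v 2.027 1.297 -4.857
v 1.729 2.305 -4.218
v 1.65 1.185 -4.856
v 1.352 2.193 -4.217
v 1.353 0.99 -4.687
v 1.055 1.998 -4.048
v 1.216 0.765 -4.396
v 0.918 1.772 -3.756
v 1.275 0.569 -4.059
v 0.977 1.577 -3.42
v 1.515 0.456 -3.769
v 1.217 1.463 -3.13
v 1.871 0.455 -3.602
v 1.573 1.463 -2.963
v 2.248 0.567 -3.603
v 1.95 1.575 -2.964
v -2.52 2.777 1.051
v -1.854 2.113 1.418
v -3.746 1.807 1.522
v -3.08 1.143 1.889
v -3.2 2.039 2.339
v -2.442 2.638 2.048
v -3.158 1.282 0.892
v -2.4 1.881 0.601
v -2.248 1.189 1.32
v -2.274 1.657 2.214
v -3.326 2.263 0.726
v -3.352 2.731 1.62
v -0.167 -2.174 2.083
v 0.629 -0.769 3.066
v -0.757 -1.331 1.356
v 0.039 0.074 2.338
v 0.921 -2.174 1.202
v 1.717 -0.769 2.184
v 0.331 -1.331 0.474
v 1.127 0.074 1.457
v 3.358 -3.868 3.813
v 3.201 -3.447 4.728
v 2.876 -3.17 3.409
v 2.719 -2.748 4.324
v 4.541 -3.132 3.676
v 4.384 -2.71 4.591
v 4.059 -2.433 3.272
v 3.902 -2.012 4.187
f 2 1 4
f 2 4 3
f 4 1 5
f 4 5 3
f 5 1 6
f 5 6 3
f 6 1 7
f 6 7 3
f 7 1 8
f 7 8 3
f 8 1 9
f 8 9 3
f 9 1 10
f 9 10 3
f 10 1 2
f 10 2 3
f 12 11 15
f 12 15 13
f 13 15 16
f 13 16 14
f 15 11 17
f 15 17 16
f 16 17 18
f 16 18 14
f 17 11 19
f 17 19 18
f 18 19 20
f 18 20 14
f 19 11 21
f 19 21 20
f 20 21 22
f 20 22 14
f 21 11 23
f 21 23 22
f 22 23 24
f 22 24 14
f 23 11 25
f 23 25 24
f 24 25 26
f 24 26 14
f 25 11 27
f 25 27 26
f 26 27 28
f 26 28 14
f 27 11 29
f 27 29 28
f 28 29 30
f 28 30 14
f 29 11 31
f 29 31 30
f 30 31 32
f 30 32 14
f 31 11 33
f 31 33 32
f 32 33 34
f 32 34 14
f 33 11 35
f 33 35 34
f 34 35 36
f 34 36 14
f 35 11 12
f 35 12 36
f 36 12 13
f 36 13 14
f 37 48 42
f 37 42 38
f 37 38 44
f 37 44 47
f 37 47 48
f 38 42 46
f 42 48 41
f 48 47 39
f 47 44 43
f 44 38 45
f 40 46 41
f 40 41 39
f 40 39 43
f 40 43 45
f 40 45 46
f 41 46 42
f 39 41 48
f 43 39 47
f 45 43 44
f 46 45 38
f 50 52 49
f 53 50 49
f 49 52 51
f 51 53 49
f 50 56 52
f 54 50 53
f 54 56 50
f 52 56 51
f 55 53 51
f 51 56 55
f 55 54 53
f 56 54 55
f 58 60 57
f 61 58 57
f 57 60 59
f 59 61 57
f 58 64 60
f 62 58 61
f 62 64 58
f 60 64 59
f 63 61 59
f 59 64 63
f 63 62 61
f 64 62 63



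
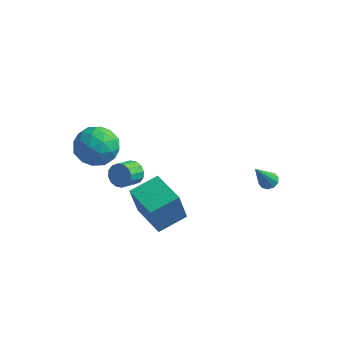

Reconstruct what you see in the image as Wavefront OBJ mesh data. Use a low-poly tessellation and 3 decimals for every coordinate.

v -4.654 -1.021 2.708
v -3.647 -0.459 2.28
v -4.233 -2.621 1.6
v -3.226 -2.059 1.172
v -3.278 -2.414 2.348
v -3.538 -1.426 3.033
v -4.342 -1.654 0.847
v -4.602 -0.666 1.532
v -3.454 -0.85 1.129
v -2.797 -1.32 2.057
v -5.083 -1.76 1.823
v -4.426 -2.23 2.751
v -4.187 -0.6 2.591
v -3.693 -2.48 1.289
v -3.723 -2.689 1.98
v -3.132 -2.359 1.728
v -4.123 -1.168 3.034
v -3.531 -0.838 2.782
v -3.315 -1.987 2.822
v -4.349 -2.242 1.098
v -3.757 -1.912 0.846
v -4.748 -0.721 2.152
v -4.157 -0.391 1.9
v -4.565 -1.093 1.058
v -3.482 -0.5 1.663
v -3.235 -1.44 1.012
v -3.891 -1.202 0.821
v -4.043 -0.621 1.224
v -3.096 -0.776 2.208
v -2.849 -1.716 1.557
v -2.879 -1.925 2.249
v -3.032 -1.344 2.651
v -2.982 -1.006 1.532
v -5.031 -1.364 2.323
v -4.784 -2.304 1.672
v -4.848 -1.736 1.229
v -5.001 -1.155 1.631
v -4.645 -1.64 2.868
v -4.398 -2.58 2.217
v -3.837 -2.459 2.656
v -3.989 -1.878 3.059
v -4.898 -2.074 2.348
v 2.709 4.395 -3.102
v 3.138 4.646 -2.865
v 2.371 3.365 -1.398
v 2.86 4.834 -2.807
v 2.526 4.854 -2.861
v 2.261 4.699 -3.008
v 2.167 4.428 -3.19
v 2.281 4.144 -3.339
v 2.558 3.956 -3.397
v 2.893 3.936 -3.343
v 3.158 4.091 -3.197
v 3.251 4.362 -3.014
v -3.631 1.58 -2.646
v -3.343 1.239 -3.223
v -3.562 0.258 -2.752
v -3.849 0.6 -2.174
v -3.054 1.288 -2.985
v -3.273 0.308 -2.514
v -2.919 1.416 -2.656
v -3.138 0.436 -2.185
v -2.975 1.588 -2.325
v -3.194 0.608 -1.853
v -3.206 1.758 -2.079
v -3.425 0.777 -1.607
v -3.551 1.88 -1.985
v -3.77 0.899 -1.513
v -3.918 1.922 -2.068
v -4.137 0.941 -1.597
v -4.207 1.872 -2.306
v -4.426 0.892 -1.835
v -4.342 1.744 -2.635
v -4.561 0.764 -2.164
v -4.286 1.572 -2.967
v -4.505 0.592 -2.495
v -4.055 1.403 -3.213
v -4.274 0.422 -2.741
v -3.71 1.281 -3.307
v -3.929 0.3 -2.835
v -2.701 0.315 -4.31
v -2.904 -0.159 -2.398
v -1.807 1.694 -3.873
v -2.01 1.22 -1.962
v -0.97 -0.78 -4.398
v -1.173 -1.254 -2.487
v -0.076 0.599 -3.962
v -0.279 0.125 -2.05
f 1 38 17
f 38 12 41
f 17 41 6
f 38 41 17
f 1 17 13
f 17 6 18
f 13 18 2
f 17 18 13
f 1 13 22
f 13 2 23
f 22 23 8
f 13 23 22
f 1 22 34
f 22 8 37
f 34 37 11
f 22 37 34
f 1 34 38
f 34 11 42
f 38 42 12
f 34 42 38
f 2 18 29
f 18 6 32
f 29 32 10
f 18 32 29
f 6 41 19
f 41 12 40
f 19 40 5
f 41 40 19
f 12 42 39
f 42 11 35
f 39 35 3
f 42 35 39
f 11 37 36
f 37 8 24
f 36 24 7
f 37 24 36
f 8 23 28
f 23 2 25
f 28 25 9
f 23 25 28
f 4 30 16
f 30 10 31
f 16 31 5
f 30 31 16
f 4 16 14
f 16 5 15
f 14 15 3
f 16 15 14
f 4 14 21
f 14 3 20
f 21 20 7
f 14 20 21
f 4 21 26
f 21 7 27
f 26 27 9
f 21 27 26
f 4 26 30
f 26 9 33
f 30 33 10
f 26 33 30
f 5 31 19
f 31 10 32
f 19 32 6
f 31 32 19
f 3 15 39
f 15 5 40
f 39 40 12
f 15 40 39
f 7 20 36
f 20 3 35
f 36 35 11
f 20 35 36
f 9 27 28
f 27 7 24
f 28 24 8
f 27 24 28
f 10 33 29
f 33 9 25
f 29 25 2
f 33 25 29
f 44 43 46
f 44 46 45
f 46 43 47
f 46 47 45
f 47 43 48
f 47 48 45
f 48 43 49
f 48 49 45
f 49 43 50
f 49 50 45
f 50 43 51
f 50 51 45
f 51 43 52
f 51 52 45
f 52 43 53
f 52 53 45
f 53 43 54
f 53 54 45
f 54 43 44
f 54 44 45
f 56 55 59
f 56 59 57
f 57 59 60
f 57 60 58
f 59 55 61
f 59 61 60
f 60 61 62
f 60 62 58
f 61 55 63
f 61 63 62
f 62 63 64
f 62 64 58
f 63 55 65
f 63 65 64
f 64 65 66
f 64 66 58
f 65 55 67
f 65 67 66
f 66 67 68
f 66 68 58
f 67 55 69
f 67 69 68
f 68 69 70
f 68 70 58
f 69 55 71
f 69 71 70
f 70 71 72
f 70 72 58
f 71 55 73
f 71 73 72
f 72 73 74
f 72 74 58
f 73 55 75
f 73 75 74
f 74 75 76
f 74 76 58
f 75 55 77
f 75 77 76
f 76 77 78
f 76 78 58
f 77 55 79
f 77 79 78
f 78 79 80
f 78 80 58
f 79 55 56
f 79 56 80
f 80 56 57
f 80 57 58
f 82 84 81
f 85 82 81
f 81 84 83
f 83 85 81
f 82 88 84
f 86 82 85
f 86 88 82
f 84 88 83
f 87 85 83
f 83 88 87
f 87 86 85
f 88 86 87



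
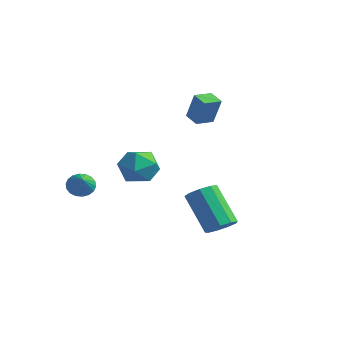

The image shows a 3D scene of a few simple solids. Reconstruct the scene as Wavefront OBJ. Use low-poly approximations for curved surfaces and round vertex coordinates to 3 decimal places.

v -2.758 2.752 3.113
v -2.249 2.786 4.438
v -2.706 3.67 3.07
v -2.197 3.703 4.395
v -2.003 2.697 2.825
v -1.494 2.73 4.15
v -1.951 3.614 2.782
v -1.442 3.648 4.107
v -3.109 -2.67 0.111
v -2.682 -2.565 -0.355
v -2.151 -3.29 0.849
v -2.657 -2.332 -0.192
v -2.722 -2.167 0.031
v -2.863 -2.101 0.269
v -3.052 -2.147 0.476
v -3.254 -2.297 0.611
v -3.426 -2.521 0.646
v -3.536 -2.774 0.576
v -3.561 -3.007 0.413
v -3.497 -3.172 0.191
v -3.356 -3.239 -0.048
v -3.166 -3.192 -0.255
v -2.965 -3.042 -0.39
v -2.792 -2.818 -0.425
v -2.276 -0.039 1.097
v -1.609 -0.076 1.868
v -1.631 -1.424 0.472
v -0.964 -1.461 1.243
v -1.955 -1.626 1.418
v -2.354 -0.77 1.804
v -0.886 -0.73 0.536
v -1.285 0.126 0.922
v -0.75 -0.503 1.521
v -1.411 -1.057 2.066
v -1.829 -0.443 0.274
v -2.49 -0.997 0.819
v 2.358 0.441 -1.419
v 2.943 0.462 -0.966
v 1.647 0.44 0.711
v 1.062 0.419 0.259
v 2.793 0.932 -1.076
v 1.496 0.911 0.601
v 2.439 1.173 -1.347
v 1.143 1.151 0.33
v 2.047 1.071 -1.651
v 0.751 1.049 0.026
v 1.801 0.674 -1.846
v 0.505 0.653 -0.169
v 1.816 0.168 -1.841
v 0.519 0.147 -0.164
v 2.084 -0.21 -1.639
v 0.788 -0.232 0.038
v 2.481 -0.284 -1.333
v 1.184 -0.305 0.344
v 2.82 -0.019 -1.067
v 1.524 -0.04 0.61
f 2 4 1
f 5 2 1
f 1 4 3
f 3 5 1
f 2 8 4
f 6 2 5
f 6 8 2
f 4 8 3
f 7 5 3
f 3 8 7
f 7 6 5
f 8 6 7
f 10 9 12
f 10 12 11
f 12 9 13
f 12 13 11
f 13 9 14
f 13 14 11
f 14 9 15
f 14 15 11
f 15 9 16
f 15 16 11
f 16 9 17
f 16 17 11
f 17 9 18
f 17 18 11
f 18 9 19
f 18 19 11
f 19 9 20
f 19 20 11
f 20 9 21
f 20 21 11
f 21 9 22
f 21 22 11
f 22 9 23
f 22 23 11
f 23 9 24
f 23 24 11
f 24 9 10
f 24 10 11
f 25 36 30
f 25 30 26
f 25 26 32
f 25 32 35
f 25 35 36
f 26 30 34
f 30 36 29
f 36 35 27
f 35 32 31
f 32 26 33
f 28 34 29
f 28 29 27
f 28 27 31
f 28 31 33
f 28 33 34
f 29 34 30
f 27 29 36
f 31 27 35
f 33 31 32
f 34 33 26
f 38 37 41
f 38 41 39
f 39 41 42
f 39 42 40
f 41 37 43
f 41 43 42
f 42 43 44
f 42 44 40
f 43 37 45
f 43 45 44
f 44 45 46
f 44 46 40
f 45 37 47
f 45 47 46
f 46 47 48
f 46 48 40
f 47 37 49
f 47 49 48
f 48 49 50
f 48 50 40
f 49 37 51
f 49 51 50
f 50 51 52
f 50 52 40
f 51 37 53
f 51 53 52
f 52 53 54
f 52 54 40
f 53 37 55
f 53 55 54
f 54 55 56
f 54 56 40
f 55 37 38
f 55 38 56
f 56 38 39
f 56 39 40



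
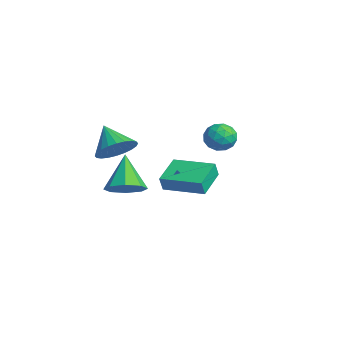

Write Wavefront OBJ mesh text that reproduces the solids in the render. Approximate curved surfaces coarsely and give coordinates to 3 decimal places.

v -0.513 -1.838 -0.318
v 0.154 -2.076 0.416
v -1.687 -2.002 0.698
v 0.133 -1.681 0.455
v 0.014 -1.309 0.378
v -0.186 -1.018 0.194
v -0.436 -0.852 -0.068
v -0.697 -0.836 -0.367
v -0.931 -0.972 -0.659
v -1.101 -1.24 -0.899
v -1.181 -1.599 -1.051
v -1.16 -1.995 -1.09
v -1.041 -2.366 -1.013
v -0.841 -2.657 -0.829
v -0.591 -2.824 -0.567
v -0.33 -2.84 -0.268
v -0.096 -2.703 0.024
v 0.074 -2.435 0.264
v -2.408 4.581 -1.699
v -1.639 4.444 -1.359
v -2.801 3.316 -1.321
v -2.032 3.179 -0.981
v -2.564 3.738 -0.62
v -2.321 4.52 -0.854
v -2.119 3.24 -1.826
v -1.876 4.022 -2.06
v -1.461 3.615 -1.437
v -1.736 3.923 -0.692
v -2.704 3.837 -1.988
v -2.979 4.145 -1.243
v -1.989 4.624 -1.562
v -2.451 3.136 -1.118
v -2.763 3.465 -0.906
v -2.312 3.384 -0.706
v -2.39 4.668 -1.266
v -1.938 4.588 -1.066
v -2.482 4.173 -0.632
v -2.502 3.172 -1.614
v -2.05 3.092 -1.414
v -2.128 4.376 -1.974
v -1.677 4.295 -1.774
v -1.958 3.587 -2.048
v -1.432 4.056 -1.408
v -1.663 3.312 -1.186
v -1.714 3.348 -1.683
v -1.572 3.808 -1.82
v -1.594 4.237 -0.97
v -1.825 3.493 -0.748
v -2.137 3.822 -0.536
v -1.995 4.282 -0.674
v -1.489 3.75 -1.016
v -2.615 4.267 -1.932
v -2.846 3.523 -1.71
v -2.445 3.478 -2.006
v -2.303 3.938 -2.144
v -2.777 4.448 -1.494
v -3.008 3.704 -1.272
v -2.868 3.952 -0.86
v -2.726 4.412 -0.997
v -2.951 4.01 -1.664
v 0.997 -0.242 -2.395
v 1.116 -0.46 -1.634
v -0.081 0.865 -1.908
v 0.038 0.647 -1.148
v 2.482 1.133 -2.232
v 2.601 0.915 -1.472
v 1.404 2.24 -1.746
v 1.523 2.022 -0.985
v -1.977 -0.891 -3.709
v -1.219 -0.424 -3.232
v -3.243 -0.429 -2.151
v -1.615 0.052 -3.695
v -2.223 -0.025 -4.166
v -2.687 -0.609 -4.37
v -2.735 -1.358 -4.186
v -2.339 -1.834 -3.723
v -1.731 -1.758 -3.252
v -1.267 -1.174 -3.049
f 2 1 4
f 2 4 3
f 4 1 5
f 4 5 3
f 5 1 6
f 5 6 3
f 6 1 7
f 6 7 3
f 7 1 8
f 7 8 3
f 8 1 9
f 8 9 3
f 9 1 10
f 9 10 3
f 10 1 11
f 10 11 3
f 11 1 12
f 11 12 3
f 12 1 13
f 12 13 3
f 13 1 14
f 13 14 3
f 14 1 15
f 14 15 3
f 15 1 16
f 15 16 3
f 16 1 17
f 16 17 3
f 17 1 18
f 17 18 3
f 18 1 2
f 18 2 3
f 19 56 35
f 56 30 59
f 35 59 24
f 56 59 35
f 19 35 31
f 35 24 36
f 31 36 20
f 35 36 31
f 19 31 40
f 31 20 41
f 40 41 26
f 31 41 40
f 19 40 52
f 40 26 55
f 52 55 29
f 40 55 52
f 19 52 56
f 52 29 60
f 56 60 30
f 52 60 56
f 20 36 47
f 36 24 50
f 47 50 28
f 36 50 47
f 24 59 37
f 59 30 58
f 37 58 23
f 59 58 37
f 30 60 57
f 60 29 53
f 57 53 21
f 60 53 57
f 29 55 54
f 55 26 42
f 54 42 25
f 55 42 54
f 26 41 46
f 41 20 43
f 46 43 27
f 41 43 46
f 22 48 34
f 48 28 49
f 34 49 23
f 48 49 34
f 22 34 32
f 34 23 33
f 32 33 21
f 34 33 32
f 22 32 39
f 32 21 38
f 39 38 25
f 32 38 39
f 22 39 44
f 39 25 45
f 44 45 27
f 39 45 44
f 22 44 48
f 44 27 51
f 48 51 28
f 44 51 48
f 23 49 37
f 49 28 50
f 37 50 24
f 49 50 37
f 21 33 57
f 33 23 58
f 57 58 30
f 33 58 57
f 25 38 54
f 38 21 53
f 54 53 29
f 38 53 54
f 27 45 46
f 45 25 42
f 46 42 26
f 45 42 46
f 28 51 47
f 51 27 43
f 47 43 20
f 51 43 47
f 62 64 61
f 65 62 61
f 61 64 63
f 63 65 61
f 62 68 64
f 66 62 65
f 66 68 62
f 64 68 63
f 67 65 63
f 63 68 67
f 67 66 65
f 68 66 67
f 70 69 72
f 70 72 71
f 72 69 73
f 72 73 71
f 73 69 74
f 73 74 71
f 74 69 75
f 74 75 71
f 75 69 76
f 75 76 71
f 76 69 77
f 76 77 71
f 77 69 78
f 77 78 71
f 78 69 70
f 78 70 71



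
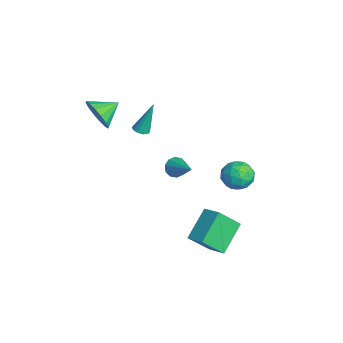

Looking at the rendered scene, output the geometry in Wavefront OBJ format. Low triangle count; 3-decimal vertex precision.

v 1.223 3.527 -1.414
v 1.794 2.965 -0.853
v -0.054 2.995 -0.647
v 0.517 2.433 -0.086
v 0.543 3.406 0.009
v 1.333 3.735 -0.465
v 0.407 2.225 -1.035
v 1.197 2.554 -1.509
v 1.29 2.161 -0.619
v 1.374 2.891 0.026
v 0.366 3.069 -1.526
v 0.45 3.799 -0.881
v 1.621 3.293 -1.201
v 0.119 2.667 -0.299
v 0.135 3.239 -0.243
v 0.47 2.909 0.087
v 1.349 3.745 -0.973
v 1.685 3.415 -0.643
v 0.95 3.674 -0.136
v 0.055 2.545 -0.857
v 0.391 2.215 -0.527
v 1.27 3.051 -1.587
v 1.605 2.721 -1.257
v 0.79 2.286 -1.364
v 1.66 2.49 -0.734
v 0.909 2.177 -0.282
v 0.845 2.055 -0.84
v 1.309 2.248 -1.119
v 1.709 2.919 -0.354
v 0.959 2.606 0.097
v 0.974 3.178 0.153
v 1.438 3.371 -0.126
v 1.413 2.446 -0.216
v 0.781 3.354 -1.597
v 0.031 3.041 -1.146
v 0.302 2.589 -1.374
v 0.766 2.782 -1.653
v 0.831 3.783 -1.218
v 0.08 3.47 -0.766
v 0.431 3.712 -0.381
v 0.895 3.905 -0.66
v 0.327 3.514 -1.284
v -3.165 -1.302 0.706
v -2.655 -1.294 0.717
v -3.215 -0.578 2.634
v -2.754 -1.015 0.609
v -3.01 -0.845 0.539
v -3.325 -0.85 0.532
v -3.579 -1.027 0.592
v -3.675 -1.309 0.695
v -3.575 -1.588 0.803
v -3.319 -1.758 0.873
v -3.004 -1.753 0.88
v -2.751 -1.576 0.82
v -3.553 0.729 -3.199
v -3.183 0.691 -3.78
v -2.027 1.231 -2.261
v -3.334 1.088 -3.747
v -3.569 1.348 -3.504
v -3.798 1.372 -3.145
v -3.933 1.151 -2.807
v -3.923 0.768 -2.618
v -3.772 0.371 -2.652
v -3.537 0.11 -2.895
v -3.308 0.087 -3.254
v -3.173 0.308 -3.592
v -1.76 -3.95 3.485
v -1.257 -3.484 2.677
v -2.12 -2.71 3.975
v -1.77 -3.562 2.498
v -2.28 -3.744 2.584
v -2.651 -3.981 2.912
v -2.784 -4.21 3.392
v -2.642 -4.368 3.898
v -2.264 -4.415 4.293
v -1.751 -4.337 4.472
v -1.241 -4.155 4.386
v -0.87 -3.918 4.058
v -0.737 -3.69 3.578
v -0.879 -3.531 3.072
v 3.867 -0.497 -2.661
v 2.738 0.69 -1.48
v 3.786 0.697 -3.938
v 2.656 1.884 -2.757
v 4.844 0.016 -2.243
v 3.714 1.203 -1.062
v 4.762 1.21 -3.52
v 3.633 2.397 -2.339
f 1 38 17
f 38 12 41
f 17 41 6
f 38 41 17
f 1 17 13
f 17 6 18
f 13 18 2
f 17 18 13
f 1 13 22
f 13 2 23
f 22 23 8
f 13 23 22
f 1 22 34
f 22 8 37
f 34 37 11
f 22 37 34
f 1 34 38
f 34 11 42
f 38 42 12
f 34 42 38
f 2 18 29
f 18 6 32
f 29 32 10
f 18 32 29
f 6 41 19
f 41 12 40
f 19 40 5
f 41 40 19
f 12 42 39
f 42 11 35
f 39 35 3
f 42 35 39
f 11 37 36
f 37 8 24
f 36 24 7
f 37 24 36
f 8 23 28
f 23 2 25
f 28 25 9
f 23 25 28
f 4 30 16
f 30 10 31
f 16 31 5
f 30 31 16
f 4 16 14
f 16 5 15
f 14 15 3
f 16 15 14
f 4 14 21
f 14 3 20
f 21 20 7
f 14 20 21
f 4 21 26
f 21 7 27
f 26 27 9
f 21 27 26
f 4 26 30
f 26 9 33
f 30 33 10
f 26 33 30
f 5 31 19
f 31 10 32
f 19 32 6
f 31 32 19
f 3 15 39
f 15 5 40
f 39 40 12
f 15 40 39
f 7 20 36
f 20 3 35
f 36 35 11
f 20 35 36
f 9 27 28
f 27 7 24
f 28 24 8
f 27 24 28
f 10 33 29
f 33 9 25
f 29 25 2
f 33 25 29
f 44 43 46
f 44 46 45
f 46 43 47
f 46 47 45
f 47 43 48
f 47 48 45
f 48 43 49
f 48 49 45
f 49 43 50
f 49 50 45
f 50 43 51
f 50 51 45
f 51 43 52
f 51 52 45
f 52 43 53
f 52 53 45
f 53 43 54
f 53 54 45
f 54 43 44
f 54 44 45
f 56 55 58
f 56 58 57
f 58 55 59
f 58 59 57
f 59 55 60
f 59 60 57
f 60 55 61
f 60 61 57
f 61 55 62
f 61 62 57
f 62 55 63
f 62 63 57
f 63 55 64
f 63 64 57
f 64 55 65
f 64 65 57
f 65 55 66
f 65 66 57
f 66 55 56
f 66 56 57
f 68 67 70
f 68 70 69
f 70 67 71
f 70 71 69
f 71 67 72
f 71 72 69
f 72 67 73
f 72 73 69
f 73 67 74
f 73 74 69
f 74 67 75
f 74 75 69
f 75 67 76
f 75 76 69
f 76 67 77
f 76 77 69
f 77 67 78
f 77 78 69
f 78 67 79
f 78 79 69
f 79 67 80
f 79 80 69
f 80 67 68
f 80 68 69
f 82 84 81
f 85 82 81
f 81 84 83
f 83 85 81
f 82 88 84
f 86 82 85
f 86 88 82
f 84 88 83
f 87 85 83
f 83 88 87
f 87 86 85
f 88 86 87



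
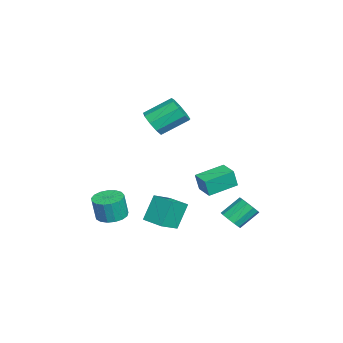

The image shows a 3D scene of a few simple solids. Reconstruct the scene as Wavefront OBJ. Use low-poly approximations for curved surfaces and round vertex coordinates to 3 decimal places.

v 0.931 -3.72 -3.339
v 1.865 -3.394 -3.376
v 2.003 -3.614 -1.817
v 1.069 -3.94 -1.781
v 1.611 -3.001 -3.298
v 1.749 -3.222 -1.739
v 1.201 -2.774 -3.23
v 1.339 -2.994 -1.671
v 0.729 -2.763 -3.186
v 0.867 -2.983 -1.628
v 0.304 -2.971 -3.178
v 0.442 -3.191 -1.619
v 0.022 -3.351 -3.207
v 0.16 -3.571 -1.648
v -0.052 -3.815 -3.266
v 0.086 -4.036 -1.707
v 0.1 -4.258 -3.342
v 0.238 -4.478 -1.783
v 0.442 -4.577 -3.417
v 0.58 -4.797 -1.859
v 0.896 -4.7 -3.475
v 1.034 -4.92 -1.916
v 1.358 -4.598 -3.501
v 1.496 -4.818 -1.943
v 1.722 -4.295 -3.491
v 1.86 -4.516 -1.932
v 1.905 -3.861 -3.445
v 2.043 -4.081 -1.887
v 0.353 3.258 -3.776
v 0.987 3.141 -3.302
v 0.401 4.225 -2.25
v -0.233 4.342 -2.724
v 1.097 3.506 -3.617
v 0.51 4.59 -2.565
v 0.923 3.777 -3.992
v 0.336 4.86 -2.941
v 0.531 3.849 -4.285
v -0.056 4.932 -3.234
v 0.071 3.695 -4.384
v -0.515 4.779 -3.332
v -0.281 3.375 -4.25
v -0.867 4.459 -3.198
v -0.39 3.01 -3.935
v -0.977 4.094 -2.883
v -0.216 2.74 -3.559
v -0.803 3.823 -2.508
v 0.176 2.668 -3.266
v -0.411 3.751 -2.215
v 0.635 2.821 -3.168
v 0.049 3.905 -2.116
v -1.18 -1.495 3.361
v -0.617 -0.938 2.75
v -1.057 0.712 3.849
v -1.62 0.155 4.459
v -1.262 -0.957 2.521
v -1.701 0.692 3.62
v -1.868 -1.228 2.685
v -2.307 0.421 3.784
v -2.153 -1.624 3.165
v -2.592 0.026 4.264
v -1.982 -1.959 3.737
v -2.421 -0.31 4.836
v -1.437 -2.077 4.132
v -1.876 -0.428 5.231
v -0.771 -1.923 4.166
v -1.21 -0.273 5.265
v -0.297 -1.568 3.824
v -0.736 0.081 4.923
v -0.236 -1.179 3.264
v -0.676 0.47 4.363
v -2.472 1.187 -2.693
v -2.348 0.935 -1.455
v -3.5 2.846 -2.253
v -3.376 2.594 -1.014
v -1.364 1.866 -2.666
v -1.24 1.614 -1.427
v -2.392 3.525 -2.225
v -2.268 3.273 -0.987
v 2.716 -1.68 -2.624
v 1.994 -1.119 -0.982
v 1.675 -0.842 -3.368
v 0.953 -0.281 -1.726
v 3.627 -0.539 -2.614
v 2.905 0.022 -0.972
v 2.586 0.299 -3.358
v 1.864 0.86 -1.716
f 2 1 5
f 2 5 3
f 3 5 6
f 3 6 4
f 5 1 7
f 5 7 6
f 6 7 8
f 6 8 4
f 7 1 9
f 7 9 8
f 8 9 10
f 8 10 4
f 9 1 11
f 9 11 10
f 10 11 12
f 10 12 4
f 11 1 13
f 11 13 12
f 12 13 14
f 12 14 4
f 13 1 15
f 13 15 14
f 14 15 16
f 14 16 4
f 15 1 17
f 15 17 16
f 16 17 18
f 16 18 4
f 17 1 19
f 17 19 18
f 18 19 20
f 18 20 4
f 19 1 21
f 19 21 20
f 20 21 22
f 20 22 4
f 21 1 23
f 21 23 22
f 22 23 24
f 22 24 4
f 23 1 25
f 23 25 24
f 24 25 26
f 24 26 4
f 25 1 27
f 25 27 26
f 26 27 28
f 26 28 4
f 27 1 2
f 27 2 28
f 28 2 3
f 28 3 4
f 30 29 33
f 30 33 31
f 31 33 34
f 31 34 32
f 33 29 35
f 33 35 34
f 34 35 36
f 34 36 32
f 35 29 37
f 35 37 36
f 36 37 38
f 36 38 32
f 37 29 39
f 37 39 38
f 38 39 40
f 38 40 32
f 39 29 41
f 39 41 40
f 40 41 42
f 40 42 32
f 41 29 43
f 41 43 42
f 42 43 44
f 42 44 32
f 43 29 45
f 43 45 44
f 44 45 46
f 44 46 32
f 45 29 47
f 45 47 46
f 46 47 48
f 46 48 32
f 47 29 49
f 47 49 48
f 48 49 50
f 48 50 32
f 49 29 30
f 49 30 50
f 50 30 31
f 50 31 32
f 52 51 55
f 52 55 53
f 53 55 56
f 53 56 54
f 55 51 57
f 55 57 56
f 56 57 58
f 56 58 54
f 57 51 59
f 57 59 58
f 58 59 60
f 58 60 54
f 59 51 61
f 59 61 60
f 60 61 62
f 60 62 54
f 61 51 63
f 61 63 62
f 62 63 64
f 62 64 54
f 63 51 65
f 63 65 64
f 64 65 66
f 64 66 54
f 65 51 67
f 65 67 66
f 66 67 68
f 66 68 54
f 67 51 69
f 67 69 68
f 68 69 70
f 68 70 54
f 69 51 52
f 69 52 70
f 70 52 53
f 70 53 54
f 72 74 71
f 75 72 71
f 71 74 73
f 73 75 71
f 72 78 74
f 76 72 75
f 76 78 72
f 74 78 73
f 77 75 73
f 73 78 77
f 77 76 75
f 78 76 77
f 80 82 79
f 83 80 79
f 79 82 81
f 81 83 79
f 80 86 82
f 84 80 83
f 84 86 80
f 82 86 81
f 85 83 81
f 81 86 85
f 85 84 83
f 86 84 85



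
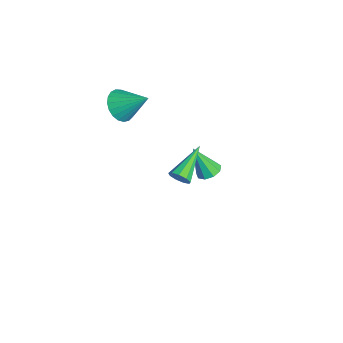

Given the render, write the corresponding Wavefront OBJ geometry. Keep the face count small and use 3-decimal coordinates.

v -2.21 3.206 -4.528
v -1.599 2.886 -4.562
v -2.51 2.454 -2.832
v -1.548 3.312 -4.364
v -1.806 3.688 -4.243
v -2.253 3.838 -4.256
v -2.68 3.693 -4.395
v -2.887 3.32 -4.598
v -2.777 2.894 -4.767
v -2.401 2.614 -4.825
v -1.937 2.61 -4.744
v -2.722 -1.062 1.067
v -1.862 -1.362 0.762
v -1.918 0.142 2.153
v -1.946 -1.071 0.502
v -2.164 -0.779 0.339
v -2.478 -0.536 0.302
v -2.835 -0.383 0.398
v -3.172 -0.349 0.609
v -3.431 -0.437 0.899
v -3.568 -0.634 1.219
v -3.558 -0.905 1.512
v -3.404 -1.203 1.728
v -3.132 -1.476 1.83
v -2.789 -1.678 1.8
v -2.434 -1.774 1.644
v -2.129 -1.746 1.387
v -1.927 -1.6 1.076
v 4.01 0.493 1.609
v 4.418 0.73 1.927
v 2.63 1.707 2.471
v 4.38 0.925 1.592
v 4.169 0.918 1.264
v 3.883 0.712 1.098
v 3.656 0.403 1.171
v 3.595 0.136 1.448
v 3.728 0.036 1.801
v 3.992 0.15 2.064
v 4.265 0.424 2.114
f 2 1 4
f 2 4 3
f 4 1 5
f 4 5 3
f 5 1 6
f 5 6 3
f 6 1 7
f 6 7 3
f 7 1 8
f 7 8 3
f 8 1 9
f 8 9 3
f 9 1 10
f 9 10 3
f 10 1 11
f 10 11 3
f 11 1 2
f 11 2 3
f 13 12 15
f 13 15 14
f 15 12 16
f 15 16 14
f 16 12 17
f 16 17 14
f 17 12 18
f 17 18 14
f 18 12 19
f 18 19 14
f 19 12 20
f 19 20 14
f 20 12 21
f 20 21 14
f 21 12 22
f 21 22 14
f 22 12 23
f 22 23 14
f 23 12 24
f 23 24 14
f 24 12 25
f 24 25 14
f 25 12 26
f 25 26 14
f 26 12 27
f 26 27 14
f 27 12 28
f 27 28 14
f 28 12 13
f 28 13 14
f 30 29 32
f 30 32 31
f 32 29 33
f 32 33 31
f 33 29 34
f 33 34 31
f 34 29 35
f 34 35 31
f 35 29 36
f 35 36 31
f 36 29 37
f 36 37 31
f 37 29 38
f 37 38 31
f 38 29 39
f 38 39 31
f 39 29 30
f 39 30 31



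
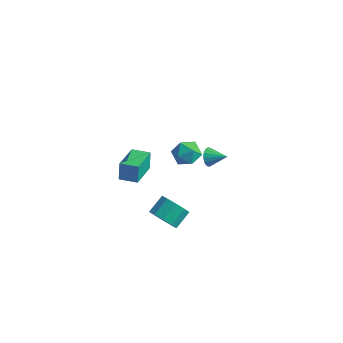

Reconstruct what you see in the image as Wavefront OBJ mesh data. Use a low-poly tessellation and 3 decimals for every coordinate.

v -1.105 2.206 -0.747
v -0.858 1.883 -1.187
v -0.095 2.414 -0.333
v -0.872 2.172 -1.299
v -0.948 2.471 -1.262
v -1.066 2.699 -1.087
v -1.195 2.795 -0.821
v -1.299 2.733 -0.535
v -1.352 2.53 -0.306
v -1.338 2.24 -0.195
v -1.261 1.942 -0.231
v -1.143 1.714 -0.406
v -1.014 1.618 -0.672
v -0.91 1.68 -0.958
v -0.062 -3.982 0.059
v 0.666 -4.317 0.399
v 0.829 -3.374 0.98
v 0.102 -3.038 0.641
v 0.797 -4.06 -0.055
v 0.961 -3.117 0.526
v 0.601 -3.773 -0.465
v 0.764 -2.83 0.116
v 0.151 -3.566 -0.675
v 0.315 -2.623 -0.094
v -0.38 -3.518 -0.604
v -0.216 -2.574 -0.023
v -0.789 -3.646 -0.28
v -0.626 -2.703 0.301
v -0.921 -3.903 0.174
v -0.757 -2.96 0.755
v -0.724 -4.19 0.584
v -0.561 -3.247 1.165
v -0.275 -4.397 0.794
v -0.111 -3.454 1.375
v 0.256 -4.446 0.723
v 0.42 -3.502 1.304
v -1.993 -4.967 3.374
v -2.117 -4.686 4.368
v -2.364 -3.305 2.858
v -2.488 -3.024 3.851
v -1.032 -4.736 3.429
v -1.156 -4.455 4.422
v -1.403 -3.074 2.912
v -1.527 -2.793 3.906
v -3.417 3.058 -2.694
v -2.85 3.673 -2.379
v -2.97 2.127 -1.681
v -2.403 2.742 -1.366
v -3.285 2.855 -1.268
v -3.56 3.43 -1.894
v -2.26 2.37 -2.166
v -2.535 2.945 -2.792
v -2.135 3.248 -2.053
v -2.768 3.548 -1.498
v -3.052 2.252 -2.562
v -3.685 2.552 -2.007
f 2 1 4
f 2 4 3
f 4 1 5
f 4 5 3
f 5 1 6
f 5 6 3
f 6 1 7
f 6 7 3
f 7 1 8
f 7 8 3
f 8 1 9
f 8 9 3
f 9 1 10
f 9 10 3
f 10 1 11
f 10 11 3
f 11 1 12
f 11 12 3
f 12 1 13
f 12 13 3
f 13 1 14
f 13 14 3
f 14 1 2
f 14 2 3
f 16 15 19
f 16 19 17
f 17 19 20
f 17 20 18
f 19 15 21
f 19 21 20
f 20 21 22
f 20 22 18
f 21 15 23
f 21 23 22
f 22 23 24
f 22 24 18
f 23 15 25
f 23 25 24
f 24 25 26
f 24 26 18
f 25 15 27
f 25 27 26
f 26 27 28
f 26 28 18
f 27 15 29
f 27 29 28
f 28 29 30
f 28 30 18
f 29 15 31
f 29 31 30
f 30 31 32
f 30 32 18
f 31 15 33
f 31 33 32
f 32 33 34
f 32 34 18
f 33 15 35
f 33 35 34
f 34 35 36
f 34 36 18
f 35 15 16
f 35 16 36
f 36 16 17
f 36 17 18
f 38 40 37
f 41 38 37
f 37 40 39
f 39 41 37
f 38 44 40
f 42 38 41
f 42 44 38
f 40 44 39
f 43 41 39
f 39 44 43
f 43 42 41
f 44 42 43
f 45 56 50
f 45 50 46
f 45 46 52
f 45 52 55
f 45 55 56
f 46 50 54
f 50 56 49
f 56 55 47
f 55 52 51
f 52 46 53
f 48 54 49
f 48 49 47
f 48 47 51
f 48 51 53
f 48 53 54
f 49 54 50
f 47 49 56
f 51 47 55
f 53 51 52
f 54 53 46



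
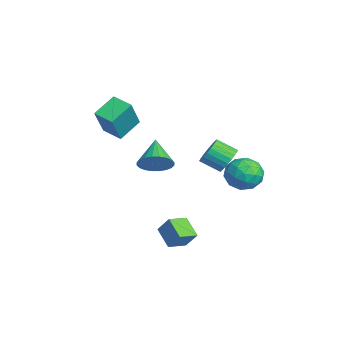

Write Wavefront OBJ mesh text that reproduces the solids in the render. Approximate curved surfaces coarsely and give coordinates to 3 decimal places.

v 3.382 -1.51 -3.81
v 3.819 -1.043 -2.914
v 2.927 -0.528 -4.1
v 3.364 -0.062 -3.204
v 4.436 -1.218 -4.476
v 4.873 -0.752 -3.58
v 3.981 -0.237 -4.766
v 4.418 0.23 -3.87
v -2.787 -2.961 0.157
v -3.459 -1.833 0.922
v -1.867 -2.247 -0.088
v -2.539 -1.119 0.677
v -1.841 -3.581 1.903
v -2.513 -2.453 2.668
v -0.921 -2.867 1.658
v -1.593 -1.739 2.423
v 3.842 -1.695 1.01
v 4.272 -1.009 1.426
v 2.458 -1.385 1.93
v 4.125 -0.842 1.149
v 3.936 -0.804 0.851
v 3.732 -0.902 0.577
v 3.545 -1.121 0.37
v 3.403 -1.428 0.259
v 3.328 -1.775 0.264
v 3.331 -2.109 0.381
v 3.412 -2.381 0.595
v 3.558 -2.549 0.872
v 3.748 -2.586 1.17
v 3.952 -2.488 1.443
v 4.139 -2.269 1.651
v 4.281 -1.963 1.761
v 4.356 -1.616 1.757
v 4.353 -1.281 1.639
v 2.964 2.864 -0.697
v 3.869 3.284 -0.994
v 3.751 2.056 0.554
v 4.656 2.476 0.257
v 3.916 3.077 0.676
v 3.43 3.576 -0.097
v 4.19 1.764 -0.343
v 3.704 2.263 -1.116
v 4.627 2.605 -0.776
v 4.457 3.416 -0.146
v 3.163 1.924 -0.294
v 2.993 2.735 0.336
v 3.347 3.145 -0.955
v 4.273 2.195 0.515
v 3.838 2.548 0.762
v 4.369 2.795 0.587
v 3.089 3.316 -0.428
v 3.621 3.563 -0.603
v 3.649 3.441 0.379
v 3.999 1.777 0.163
v 4.531 2.024 -0.012
v 3.251 2.545 -1.027
v 3.782 2.792 -1.202
v 3.971 1.899 -0.819
v 4.325 2.992 -1.002
v 4.787 2.518 -0.267
v 4.514 2.099 -0.619
v 4.228 2.393 -1.074
v 4.225 3.469 -0.632
v 4.687 2.994 0.104
v 4.253 3.347 0.351
v 3.967 3.641 -0.104
v 4.67 3.07 -0.503
v 2.933 2.346 -0.544
v 3.395 1.871 0.192
v 3.653 1.699 -0.336
v 3.367 1.993 -0.791
v 2.833 2.822 -0.173
v 3.295 2.348 0.562
v 3.392 2.947 0.634
v 3.106 3.241 0.179
v 2.95 2.27 0.063
v -0.661 3.106 -1.695
v 0.028 3.063 -1.216
v -0.471 2.092 -0.586
v -1.159 2.134 -1.065
v -0.158 3.27 -1.042
v -0.656 2.299 -0.413
v -0.42 3.453 -0.969
v -0.918 2.481 -0.339
v -0.719 3.582 -1.005
v -1.217 2.611 -0.376
v -1.009 3.639 -1.147
v -1.507 2.668 -0.518
v -1.246 3.615 -1.372
v -1.744 2.644 -0.743
v -1.394 3.513 -1.646
v -1.892 2.542 -1.017
v -1.43 3.349 -1.928
v -1.928 2.378 -1.298
v -1.349 3.148 -2.174
v -1.848 2.177 -1.544
v -1.164 2.941 -2.347
v -1.662 1.97 -1.718
v -0.902 2.759 -2.421
v -1.4 1.787 -1.791
v -0.603 2.629 -2.384
v -1.101 1.658 -1.755
v -0.313 2.572 -2.242
v -0.811 1.601 -1.613
v -0.076 2.596 -2.017
v -0.574 1.625 -1.388
v 0.072 2.698 -1.743
v -0.426 1.727 -1.114
v 0.108 2.862 -1.462
v -0.39 1.891 -0.832
f 2 4 1
f 5 2 1
f 1 4 3
f 3 5 1
f 2 8 4
f 6 2 5
f 6 8 2
f 4 8 3
f 7 5 3
f 3 8 7
f 7 6 5
f 8 6 7
f 10 12 9
f 13 10 9
f 9 12 11
f 11 13 9
f 10 16 12
f 14 10 13
f 14 16 10
f 12 16 11
f 15 13 11
f 11 16 15
f 15 14 13
f 16 14 15
f 18 17 20
f 18 20 19
f 20 17 21
f 20 21 19
f 21 17 22
f 21 22 19
f 22 17 23
f 22 23 19
f 23 17 24
f 23 24 19
f 24 17 25
f 24 25 19
f 25 17 26
f 25 26 19
f 26 17 27
f 26 27 19
f 27 17 28
f 27 28 19
f 28 17 29
f 28 29 19
f 29 17 30
f 29 30 19
f 30 17 31
f 30 31 19
f 31 17 32
f 31 32 19
f 32 17 33
f 32 33 19
f 33 17 34
f 33 34 19
f 34 17 18
f 34 18 19
f 35 72 51
f 72 46 75
f 51 75 40
f 72 75 51
f 35 51 47
f 51 40 52
f 47 52 36
f 51 52 47
f 35 47 56
f 47 36 57
f 56 57 42
f 47 57 56
f 35 56 68
f 56 42 71
f 68 71 45
f 56 71 68
f 35 68 72
f 68 45 76
f 72 76 46
f 68 76 72
f 36 52 63
f 52 40 66
f 63 66 44
f 52 66 63
f 40 75 53
f 75 46 74
f 53 74 39
f 75 74 53
f 46 76 73
f 76 45 69
f 73 69 37
f 76 69 73
f 45 71 70
f 71 42 58
f 70 58 41
f 71 58 70
f 42 57 62
f 57 36 59
f 62 59 43
f 57 59 62
f 38 64 50
f 64 44 65
f 50 65 39
f 64 65 50
f 38 50 48
f 50 39 49
f 48 49 37
f 50 49 48
f 38 48 55
f 48 37 54
f 55 54 41
f 48 54 55
f 38 55 60
f 55 41 61
f 60 61 43
f 55 61 60
f 38 60 64
f 60 43 67
f 64 67 44
f 60 67 64
f 39 65 53
f 65 44 66
f 53 66 40
f 65 66 53
f 37 49 73
f 49 39 74
f 73 74 46
f 49 74 73
f 41 54 70
f 54 37 69
f 70 69 45
f 54 69 70
f 43 61 62
f 61 41 58
f 62 58 42
f 61 58 62
f 44 67 63
f 67 43 59
f 63 59 36
f 67 59 63
f 78 77 81
f 78 81 79
f 79 81 82
f 79 82 80
f 81 77 83
f 81 83 82
f 82 83 84
f 82 84 80
f 83 77 85
f 83 85 84
f 84 85 86
f 84 86 80
f 85 77 87
f 85 87 86
f 86 87 88
f 86 88 80
f 87 77 89
f 87 89 88
f 88 89 90
f 88 90 80
f 89 77 91
f 89 91 90
f 90 91 92
f 90 92 80
f 91 77 93
f 91 93 92
f 92 93 94
f 92 94 80
f 93 77 95
f 93 95 94
f 94 95 96
f 94 96 80
f 95 77 97
f 95 97 96
f 96 97 98
f 96 98 80
f 97 77 99
f 97 99 98
f 98 99 100
f 98 100 80
f 99 77 101
f 99 101 100
f 100 101 102
f 100 102 80
f 101 77 103
f 101 103 102
f 102 103 104
f 102 104 80
f 103 77 105
f 103 105 104
f 104 105 106
f 104 106 80
f 105 77 107
f 105 107 106
f 106 107 108
f 106 108 80
f 107 77 109
f 107 109 108
f 108 109 110
f 108 110 80
f 109 77 78
f 109 78 110
f 110 78 79
f 110 79 80

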